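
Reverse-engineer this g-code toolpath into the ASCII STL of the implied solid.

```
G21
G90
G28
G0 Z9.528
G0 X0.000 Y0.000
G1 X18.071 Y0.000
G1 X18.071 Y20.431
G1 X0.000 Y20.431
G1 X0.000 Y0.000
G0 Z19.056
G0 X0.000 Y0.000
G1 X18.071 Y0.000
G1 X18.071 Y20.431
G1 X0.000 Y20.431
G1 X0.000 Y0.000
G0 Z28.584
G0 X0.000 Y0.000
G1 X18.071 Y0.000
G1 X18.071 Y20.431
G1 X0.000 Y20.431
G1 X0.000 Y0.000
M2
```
solid part
  facet normal 0.0000 0.0000 -1.0000
    outer loop
      vertex 18.071 20.431 0.000
      vertex 18.071 0.000 0.000
      vertex 0.000 0.000 0.000
    endloop
  endfacet
  facet normal 0.0000 0.0000 -1.0000
    outer loop
      vertex 0.000 20.431 0.000
      vertex 18.071 20.431 0.000
      vertex 0.000 0.000 0.000
    endloop
  endfacet
  facet normal 0.0000 0.0000 1.0000
    outer loop
      vertex 0.000 0.000 28.584
      vertex 18.071 0.000 28.584
      vertex 18.071 20.431 28.584
    endloop
  endfacet
  facet normal 0.0000 0.0000 1.0000
    outer loop
      vertex 0.000 0.000 28.584
      vertex 18.071 20.431 28.584
      vertex 0.000 20.431 28.584
    endloop
  endfacet
  facet normal 0.0000 -1.0000 0.0000
    outer loop
      vertex 0.000 0.000 0.000
      vertex 18.071 0.000 0.000
      vertex 18.071 0.000 28.584
    endloop
  endfacet
  facet normal 0.0000 -1.0000 0.0000
    outer loop
      vertex 0.000 0.000 0.000
      vertex 18.071 0.000 28.584
      vertex 0.000 0.000 28.584
    endloop
  endfacet
  facet normal 0.0000 1.0000 0.0000
    outer loop
      vertex 18.071 20.431 28.584
      vertex 18.071 20.431 0.000
      vertex 0.000 20.431 0.000
    endloop
  endfacet
  facet normal 0.0000 1.0000 0.0000
    outer loop
      vertex 0.000 20.431 28.584
      vertex 18.071 20.431 28.584
      vertex 0.000 20.431 0.000
    endloop
  endfacet
  facet normal -1.0000 0.0000 0.0000
    outer loop
      vertex 0.000 20.431 28.584
      vertex 0.000 20.431 0.000
      vertex 0.000 0.000 0.000
    endloop
  endfacet
  facet normal -1.0000 0.0000 0.0000
    outer loop
      vertex 0.000 0.000 28.584
      vertex 0.000 20.431 28.584
      vertex 0.000 0.000 0.000
    endloop
  endfacet
  facet normal 1.0000 0.0000 0.0000
    outer loop
      vertex 18.071 0.000 0.000
      vertex 18.071 20.431 0.000
      vertex 18.071 20.431 28.584
    endloop
  endfacet
  facet normal 1.0000 0.0000 0.0000
    outer loop
      vertex 18.071 0.000 0.000
      vertex 18.071 20.431 28.584
      vertex 18.071 0.000 28.584
    endloop
  endfacet
endsolid part

The G0 Z moves step by Δz≈9.528 mm. Every layer's G1 loop is the same polygon, so the solid is a straight extrusion of it from z=0 to z≈28.6. Closing with flat bottom and top caps and triangulating gives 12 facets — a rectangular box, roughly 18.1 × 20.4 mm footprint and 28.6 mm tall.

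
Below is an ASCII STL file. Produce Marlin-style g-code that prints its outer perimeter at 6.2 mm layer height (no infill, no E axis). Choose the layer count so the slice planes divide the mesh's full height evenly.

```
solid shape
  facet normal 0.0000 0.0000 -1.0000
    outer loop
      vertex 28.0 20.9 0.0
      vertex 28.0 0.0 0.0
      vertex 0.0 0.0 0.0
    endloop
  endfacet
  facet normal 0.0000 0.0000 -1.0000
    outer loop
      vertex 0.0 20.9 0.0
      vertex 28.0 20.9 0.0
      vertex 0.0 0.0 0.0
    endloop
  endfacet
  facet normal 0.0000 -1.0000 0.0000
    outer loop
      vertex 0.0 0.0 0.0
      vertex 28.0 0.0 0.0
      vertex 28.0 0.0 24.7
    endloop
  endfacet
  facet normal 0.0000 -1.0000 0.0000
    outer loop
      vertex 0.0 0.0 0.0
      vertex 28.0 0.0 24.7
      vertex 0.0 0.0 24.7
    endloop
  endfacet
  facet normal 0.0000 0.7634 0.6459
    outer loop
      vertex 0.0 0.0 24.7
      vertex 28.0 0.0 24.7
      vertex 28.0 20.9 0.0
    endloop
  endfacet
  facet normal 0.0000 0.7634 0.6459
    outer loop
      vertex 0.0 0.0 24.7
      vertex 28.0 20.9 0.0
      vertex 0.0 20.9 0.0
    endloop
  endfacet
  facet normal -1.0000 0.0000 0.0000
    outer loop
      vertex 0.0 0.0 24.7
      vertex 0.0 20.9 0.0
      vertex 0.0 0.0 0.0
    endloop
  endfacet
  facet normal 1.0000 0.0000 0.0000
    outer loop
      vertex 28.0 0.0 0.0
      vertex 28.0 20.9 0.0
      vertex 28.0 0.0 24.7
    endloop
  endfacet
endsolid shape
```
; perimeter-only toolpath
G21 ; units = mm
G90 ; absolute positioning
G28 ; home
; layer 1
G0 Z6.2
G0 X0.0 Y0.0
G1 X28.0 Y0.0
G1 X28.0 Y15.7
G1 X0.0 Y15.7
G1 X0.0 Y0.0
; layer 2
G0 Z12.3
G0 X0.0 Y0.0
G1 X28.0 Y0.0
G1 X28.0 Y10.4
G1 X0.0 Y10.4
G1 X0.0 Y0.0
; layer 3
G0 Z18.5
G0 X0.0 Y0.0
G1 X28.0 Y0.0
G1 X28.0 Y5.2
G1 X0.0 Y5.2
G1 X0.0 Y0.0
M2 ; end

The solid is a wedge (ramp): 28 × 20.9 mm base, rising to 24.7 mm along the y=0 edge and sloping linearly to z=0 at y=20.9. Slicing at Δz = 6.2 mm — 4 equal slices spanning the solid's height, so layer i sits at z = i·h/4 — gives 3 non-empty perimeters. Each is a 4-segment closed polygon; G0 lifts to the layer z and rapids to the start vertex, then G1 traces the edges. The cross-section shrinks linearly with z (the slice at the apex is degenerate and omitted).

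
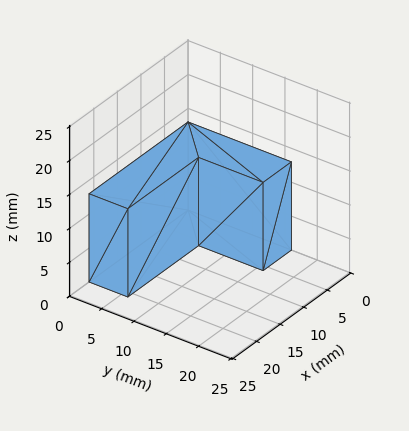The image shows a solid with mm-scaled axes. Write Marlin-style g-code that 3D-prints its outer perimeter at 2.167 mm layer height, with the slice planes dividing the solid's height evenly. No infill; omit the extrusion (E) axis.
Reading the render: the shape is an L-shaped prism: outer 21 × 16 mm, arm thicknesses ≈ 6 mm (horizontal) and 6 mm (vertical), extruded 13 mm in z (dimensions read to the nearest mm from the axis ticks). For the g-code, the solid's height is divided into equal slices at the stated Δz and each level perimeter traced with G1 moves after a G0 lift.

; perimeter-only toolpath
G21 ; units = mm
G90 ; absolute positioning
G28 ; home
; layer 1
G0 Z2.167
G0 X0.000 Y0.000
G1 X21.000 Y0.000
G1 X21.000 Y6.000
G1 X6.000 Y6.000
G1 X6.000 Y16.000
G1 X0.000 Y16.000
G1 X0.000 Y0.000
; layer 2
G0 Z4.333
G0 X0.000 Y0.000
G1 X21.000 Y0.000
G1 X21.000 Y6.000
G1 X6.000 Y6.000
G1 X6.000 Y16.000
G1 X0.000 Y16.000
G1 X0.000 Y0.000
; layer 3
G0 Z6.500
G0 X0.000 Y0.000
G1 X21.000 Y0.000
G1 X21.000 Y6.000
G1 X6.000 Y6.000
G1 X6.000 Y16.000
G1 X0.000 Y16.000
G1 X0.000 Y0.000
; layer 4
G0 Z8.667
G0 X0.000 Y0.000
G1 X21.000 Y0.000
G1 X21.000 Y6.000
G1 X6.000 Y6.000
G1 X6.000 Y16.000
G1 X0.000 Y16.000
G1 X0.000 Y0.000
; layer 5
G0 Z10.833
G0 X0.000 Y0.000
G1 X21.000 Y0.000
G1 X21.000 Y6.000
G1 X6.000 Y6.000
G1 X6.000 Y16.000
G1 X0.000 Y16.000
G1 X0.000 Y0.000
; layer 6
G0 Z13.000
G0 X0.000 Y0.000
G1 X21.000 Y0.000
G1 X21.000 Y6.000
G1 X6.000 Y6.000
G1 X6.000 Y16.000
G1 X0.000 Y16.000
G1 X0.000 Y0.000
M2 ; end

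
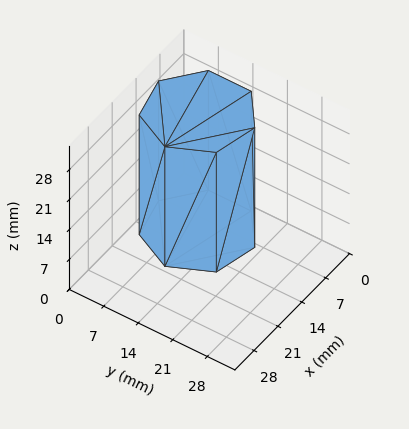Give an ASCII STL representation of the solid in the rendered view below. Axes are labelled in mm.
Reading the render: the shape is a regular 7-sided prism (a cylinder approximated with 7 flat sides), circumscribed radius ≈ 10 mm, height ≈ 28 mm (dimensions read to the nearest mm from the axis ticks). For the STL, each face is triangulated and given an outward normal.

solid part
  facet normal 0.0000 0.0000 -1.0000
    outer loop
      vertex 7.77 19.75 0.00
      vertex 16.23 17.82 0.00
      vertex 20.00 10.00 0.00
    endloop
  endfacet
  facet normal 0.0000 0.0000 -1.0000
    outer loop
      vertex 0.99 14.34 0.00
      vertex 7.77 19.75 0.00
      vertex 20.00 10.00 0.00
    endloop
  endfacet
  facet normal 0.0000 0.0000 -1.0000
    outer loop
      vertex 0.99 5.66 0.00
      vertex 0.99 14.34 0.00
      vertex 20.00 10.00 0.00
    endloop
  endfacet
  facet normal 0.0000 0.0000 -1.0000
    outer loop
      vertex 7.77 0.25 0.00
      vertex 0.99 5.66 0.00
      vertex 20.00 10.00 0.00
    endloop
  endfacet
  facet normal 0.0000 0.0000 -1.0000
    outer loop
      vertex 16.23 2.18 0.00
      vertex 7.77 0.25 0.00
      vertex 20.00 10.00 0.00
    endloop
  endfacet
  facet normal 0.0000 0.0000 1.0000
    outer loop
      vertex 20.00 10.00 28.00
      vertex 16.23 17.82 28.00
      vertex 7.77 19.75 28.00
    endloop
  endfacet
  facet normal 0.0000 0.0000 1.0000
    outer loop
      vertex 20.00 10.00 28.00
      vertex 7.77 19.75 28.00
      vertex 0.99 14.34 28.00
    endloop
  endfacet
  facet normal 0.0000 0.0000 1.0000
    outer loop
      vertex 20.00 10.00 28.00
      vertex 0.99 14.34 28.00
      vertex 0.99 5.66 28.00
    endloop
  endfacet
  facet normal 0.0000 0.0000 1.0000
    outer loop
      vertex 20.00 10.00 28.00
      vertex 0.99 5.66 28.00
      vertex 7.77 0.25 28.00
    endloop
  endfacet
  facet normal 0.0000 0.0000 1.0000
    outer loop
      vertex 20.00 10.00 28.00
      vertex 7.77 0.25 28.00
      vertex 16.23 2.18 28.00
    endloop
  endfacet
  facet normal 0.9008 0.4343 0.0000
    outer loop
      vertex 20.00 10.00 0.00
      vertex 16.23 17.82 0.00
      vertex 16.23 17.82 28.00
    endloop
  endfacet
  facet normal 0.9008 0.4343 0.0000
    outer loop
      vertex 20.00 10.00 0.00
      vertex 16.23 17.82 28.00
      vertex 20.00 10.00 28.00
    endloop
  endfacet
  facet normal 0.2224 0.9750 0.0000
    outer loop
      vertex 16.23 17.82 0.00
      vertex 7.77 19.75 0.00
      vertex 7.77 19.75 28.00
    endloop
  endfacet
  facet normal 0.2224 0.9750 0.0000
    outer loop
      vertex 16.23 17.82 0.00
      vertex 7.77 19.75 28.00
      vertex 16.23 17.82 28.00
    endloop
  endfacet
  facet normal -0.6237 0.7817 0.0000
    outer loop
      vertex 7.77 19.75 0.00
      vertex 0.99 14.34 0.00
      vertex 0.99 14.34 28.00
    endloop
  endfacet
  facet normal -0.6237 0.7817 0.0000
    outer loop
      vertex 7.77 19.75 0.00
      vertex 0.99 14.34 28.00
      vertex 7.77 19.75 28.00
    endloop
  endfacet
  facet normal -1.0000 0.0000 0.0000
    outer loop
      vertex 0.99 14.34 0.00
      vertex 0.99 5.66 0.00
      vertex 0.99 5.66 28.00
    endloop
  endfacet
  facet normal -1.0000 0.0000 0.0000
    outer loop
      vertex 0.99 14.34 0.00
      vertex 0.99 5.66 28.00
      vertex 0.99 14.34 28.00
    endloop
  endfacet
  facet normal -0.6237 -0.7817 0.0000
    outer loop
      vertex 0.99 5.66 0.00
      vertex 7.77 0.25 0.00
      vertex 7.77 0.25 28.00
    endloop
  endfacet
  facet normal -0.6237 -0.7817 0.0000
    outer loop
      vertex 0.99 5.66 0.00
      vertex 7.77 0.25 28.00
      vertex 0.99 5.66 28.00
    endloop
  endfacet
  facet normal 0.2224 -0.9750 0.0000
    outer loop
      vertex 7.77 0.25 0.00
      vertex 16.23 2.18 0.00
      vertex 16.23 2.18 28.00
    endloop
  endfacet
  facet normal 0.2224 -0.9750 0.0000
    outer loop
      vertex 7.77 0.25 0.00
      vertex 16.23 2.18 28.00
      vertex 7.77 0.25 28.00
    endloop
  endfacet
  facet normal 0.9008 -0.4343 0.0000
    outer loop
      vertex 16.23 2.18 0.00
      vertex 20.00 10.00 0.00
      vertex 20.00 10.00 28.00
    endloop
  endfacet
  facet normal 0.9008 -0.4343 0.0000
    outer loop
      vertex 16.23 2.18 0.00
      vertex 20.00 10.00 28.00
      vertex 16.23 2.18 28.00
    endloop
  endfacet
endsolid part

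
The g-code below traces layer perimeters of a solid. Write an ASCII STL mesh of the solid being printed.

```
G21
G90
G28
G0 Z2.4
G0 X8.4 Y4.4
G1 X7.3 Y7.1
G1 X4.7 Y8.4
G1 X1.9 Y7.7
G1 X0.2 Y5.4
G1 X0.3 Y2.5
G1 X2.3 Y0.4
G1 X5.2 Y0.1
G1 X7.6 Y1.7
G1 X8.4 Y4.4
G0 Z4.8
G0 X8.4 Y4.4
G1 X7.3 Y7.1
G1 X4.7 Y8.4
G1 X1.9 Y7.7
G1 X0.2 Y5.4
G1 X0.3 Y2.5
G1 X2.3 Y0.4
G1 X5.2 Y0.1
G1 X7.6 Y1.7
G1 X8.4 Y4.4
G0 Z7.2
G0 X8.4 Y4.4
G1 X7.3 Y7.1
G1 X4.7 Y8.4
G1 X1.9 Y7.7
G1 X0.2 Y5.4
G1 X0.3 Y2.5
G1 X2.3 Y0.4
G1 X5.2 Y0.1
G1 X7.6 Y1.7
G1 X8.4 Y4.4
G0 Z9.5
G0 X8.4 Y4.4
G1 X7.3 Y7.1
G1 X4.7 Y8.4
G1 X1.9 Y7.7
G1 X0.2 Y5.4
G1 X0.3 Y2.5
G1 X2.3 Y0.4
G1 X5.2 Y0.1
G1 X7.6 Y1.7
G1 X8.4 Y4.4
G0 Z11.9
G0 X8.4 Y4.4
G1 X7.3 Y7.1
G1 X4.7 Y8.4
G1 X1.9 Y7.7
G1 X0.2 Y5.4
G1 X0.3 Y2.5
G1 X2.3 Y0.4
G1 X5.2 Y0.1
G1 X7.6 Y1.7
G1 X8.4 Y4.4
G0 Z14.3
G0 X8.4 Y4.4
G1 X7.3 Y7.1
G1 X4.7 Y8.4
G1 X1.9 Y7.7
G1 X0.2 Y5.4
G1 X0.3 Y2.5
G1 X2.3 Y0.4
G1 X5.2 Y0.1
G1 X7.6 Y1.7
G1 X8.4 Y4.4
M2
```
solid part
  facet normal 0.0000 0.0000 -1.0000
    outer loop
      vertex 4.7 8.4 0.0
      vertex 7.3 7.1 0.0
      vertex 8.4 4.4 0.0
    endloop
  endfacet
  facet normal 0.0000 0.0000 -1.0000
    outer loop
      vertex 1.9 7.7 0.0
      vertex 4.7 8.4 0.0
      vertex 8.4 4.4 0.0
    endloop
  endfacet
  facet normal 0.0000 0.0000 -1.0000
    outer loop
      vertex 0.2 5.4 0.0
      vertex 1.9 7.7 0.0
      vertex 8.4 4.4 0.0
    endloop
  endfacet
  facet normal 0.0000 0.0000 -1.0000
    outer loop
      vertex 0.3 2.5 0.0
      vertex 0.2 5.4 0.0
      vertex 8.4 4.4 0.0
    endloop
  endfacet
  facet normal 0.0000 0.0000 -1.0000
    outer loop
      vertex 2.3 0.4 0.0
      vertex 0.3 2.5 0.0
      vertex 8.4 4.4 0.0
    endloop
  endfacet
  facet normal 0.0000 0.0000 -1.0000
    outer loop
      vertex 5.2 0.1 0.0
      vertex 2.3 0.4 0.0
      vertex 8.4 4.4 0.0
    endloop
  endfacet
  facet normal 0.0000 0.0000 -1.0000
    outer loop
      vertex 7.6 1.7 0.0
      vertex 5.2 0.1 0.0
      vertex 8.4 4.4 0.0
    endloop
  endfacet
  facet normal 0.0000 0.0000 1.0000
    outer loop
      vertex 8.4 4.4 14.3
      vertex 7.3 7.1 14.3
      vertex 4.7 8.4 14.3
    endloop
  endfacet
  facet normal 0.0000 0.0000 1.0000
    outer loop
      vertex 8.4 4.4 14.3
      vertex 4.7 8.4 14.3
      vertex 1.9 7.7 14.3
    endloop
  endfacet
  facet normal 0.0000 0.0000 1.0000
    outer loop
      vertex 8.4 4.4 14.3
      vertex 1.9 7.7 14.3
      vertex 0.2 5.4 14.3
    endloop
  endfacet
  facet normal 0.0000 0.0000 1.0000
    outer loop
      vertex 8.4 4.4 14.3
      vertex 0.2 5.4 14.3
      vertex 0.3 2.5 14.3
    endloop
  endfacet
  facet normal 0.0000 0.0000 1.0000
    outer loop
      vertex 8.4 4.4 14.3
      vertex 0.3 2.5 14.3
      vertex 2.3 0.4 14.3
    endloop
  endfacet
  facet normal 0.0000 0.0000 1.0000
    outer loop
      vertex 8.4 4.4 14.3
      vertex 2.3 0.4 14.3
      vertex 5.2 0.1 14.3
    endloop
  endfacet
  facet normal 0.0000 0.0000 1.0000
    outer loop
      vertex 8.4 4.4 14.3
      vertex 5.2 0.1 14.3
      vertex 7.6 1.7 14.3
    endloop
  endfacet
  facet normal 0.9261 0.3773 0.0000
    outer loop
      vertex 8.4 4.4 0.0
      vertex 7.3 7.1 0.0
      vertex 7.3 7.1 14.3
    endloop
  endfacet
  facet normal 0.9261 0.3773 0.0000
    outer loop
      vertex 8.4 4.4 0.0
      vertex 7.3 7.1 14.3
      vertex 8.4 4.4 14.3
    endloop
  endfacet
  facet normal 0.4472 0.8944 0.0000
    outer loop
      vertex 7.3 7.1 0.0
      vertex 4.7 8.4 0.0
      vertex 4.7 8.4 14.3
    endloop
  endfacet
  facet normal 0.4472 0.8944 0.0000
    outer loop
      vertex 7.3 7.1 0.0
      vertex 4.7 8.4 14.3
      vertex 7.3 7.1 14.3
    endloop
  endfacet
  facet normal -0.2425 0.9701 0.0000
    outer loop
      vertex 4.7 8.4 0.0
      vertex 1.9 7.7 0.0
      vertex 1.9 7.7 14.3
    endloop
  endfacet
  facet normal -0.2425 0.9701 0.0000
    outer loop
      vertex 4.7 8.4 0.0
      vertex 1.9 7.7 14.3
      vertex 4.7 8.4 14.3
    endloop
  endfacet
  facet normal -0.8042 0.5944 0.0000
    outer loop
      vertex 1.9 7.7 0.0
      vertex 0.2 5.4 0.0
      vertex 0.2 5.4 14.3
    endloop
  endfacet
  facet normal -0.8042 0.5944 0.0000
    outer loop
      vertex 1.9 7.7 0.0
      vertex 0.2 5.4 14.3
      vertex 1.9 7.7 14.3
    endloop
  endfacet
  facet normal -0.9994 -0.0345 0.0000
    outer loop
      vertex 0.2 5.4 0.0
      vertex 0.3 2.5 0.0
      vertex 0.3 2.5 14.3
    endloop
  endfacet
  facet normal -0.9994 -0.0345 0.0000
    outer loop
      vertex 0.2 5.4 0.0
      vertex 0.3 2.5 14.3
      vertex 0.2 5.4 14.3
    endloop
  endfacet
  facet normal -0.7241 -0.6897 0.0000
    outer loop
      vertex 0.3 2.5 0.0
      vertex 2.3 0.4 0.0
      vertex 2.3 0.4 14.3
    endloop
  endfacet
  facet normal -0.7241 -0.6897 0.0000
    outer loop
      vertex 0.3 2.5 0.0
      vertex 2.3 0.4 14.3
      vertex 0.3 2.5 14.3
    endloop
  endfacet
  facet normal -0.1029 -0.9947 0.0000
    outer loop
      vertex 2.3 0.4 0.0
      vertex 5.2 0.1 0.0
      vertex 5.2 0.1 14.3
    endloop
  endfacet
  facet normal -0.1029 -0.9947 0.0000
    outer loop
      vertex 2.3 0.4 0.0
      vertex 5.2 0.1 14.3
      vertex 2.3 0.4 14.3
    endloop
  endfacet
  facet normal 0.5547 -0.8321 0.0000
    outer loop
      vertex 5.2 0.1 0.0
      vertex 7.6 1.7 0.0
      vertex 7.6 1.7 14.3
    endloop
  endfacet
  facet normal 0.5547 -0.8321 0.0000
    outer loop
      vertex 5.2 0.1 0.0
      vertex 7.6 1.7 14.3
      vertex 5.2 0.1 14.3
    endloop
  endfacet
  facet normal 0.9588 -0.2841 0.0000
    outer loop
      vertex 7.6 1.7 0.0
      vertex 8.4 4.4 0.0
      vertex 8.4 4.4 14.3
    endloop
  endfacet
  facet normal 0.9588 -0.2841 0.0000
    outer loop
      vertex 7.6 1.7 0.0
      vertex 8.4 4.4 14.3
      vertex 7.6 1.7 14.3
    endloop
  endfacet
endsolid part

The G0 Z moves step by Δz≈2.4 mm. Every layer's G1 loop is the same polygon, so the solid is a straight extrusion of it from z=0 to z≈14.3. Closing with flat bottom and top caps and triangulating gives 32 facets — a regular 9-sided prism (a cylinder approximated with 9 flat sides), circumscribed radius ≈ 4.2 mm, height ≈ 14.3 mm.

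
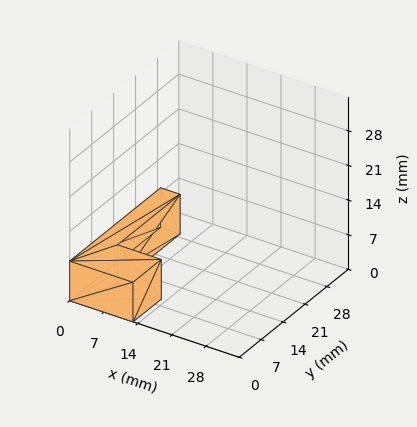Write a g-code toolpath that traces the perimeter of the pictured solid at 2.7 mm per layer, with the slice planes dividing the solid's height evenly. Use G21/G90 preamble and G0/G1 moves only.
Reading the render: the shape is an L-shaped prism: outer 13 × 29 mm, arm thicknesses ≈ 9 mm (horizontal) and 4 mm (vertical), extruded 8 mm in z (dimensions read to the nearest mm from the axis ticks). For the g-code, the solid's height is divided into equal slices at the stated Δz and each level perimeter traced with G1 moves after a G0 lift.

; perimeter-only toolpath
G21 ; units = mm
G90 ; absolute positioning
G28 ; home
; layer 1
G0 Z2.7
G0 X0.0 Y0.0
G1 X13.0 Y0.0
G1 X13.0 Y9.0
G1 X4.0 Y9.0
G1 X4.0 Y29.0
G1 X0.0 Y29.0
G1 X0.0 Y0.0
; layer 2
G0 Z5.3
G0 X0.0 Y0.0
G1 X13.0 Y0.0
G1 X13.0 Y9.0
G1 X4.0 Y9.0
G1 X4.0 Y29.0
G1 X0.0 Y29.0
G1 X0.0 Y0.0
; layer 3
G0 Z8.0
G0 X0.0 Y0.0
G1 X13.0 Y0.0
G1 X13.0 Y9.0
G1 X4.0 Y9.0
G1 X4.0 Y29.0
G1 X0.0 Y29.0
G1 X0.0 Y0.0
M2 ; end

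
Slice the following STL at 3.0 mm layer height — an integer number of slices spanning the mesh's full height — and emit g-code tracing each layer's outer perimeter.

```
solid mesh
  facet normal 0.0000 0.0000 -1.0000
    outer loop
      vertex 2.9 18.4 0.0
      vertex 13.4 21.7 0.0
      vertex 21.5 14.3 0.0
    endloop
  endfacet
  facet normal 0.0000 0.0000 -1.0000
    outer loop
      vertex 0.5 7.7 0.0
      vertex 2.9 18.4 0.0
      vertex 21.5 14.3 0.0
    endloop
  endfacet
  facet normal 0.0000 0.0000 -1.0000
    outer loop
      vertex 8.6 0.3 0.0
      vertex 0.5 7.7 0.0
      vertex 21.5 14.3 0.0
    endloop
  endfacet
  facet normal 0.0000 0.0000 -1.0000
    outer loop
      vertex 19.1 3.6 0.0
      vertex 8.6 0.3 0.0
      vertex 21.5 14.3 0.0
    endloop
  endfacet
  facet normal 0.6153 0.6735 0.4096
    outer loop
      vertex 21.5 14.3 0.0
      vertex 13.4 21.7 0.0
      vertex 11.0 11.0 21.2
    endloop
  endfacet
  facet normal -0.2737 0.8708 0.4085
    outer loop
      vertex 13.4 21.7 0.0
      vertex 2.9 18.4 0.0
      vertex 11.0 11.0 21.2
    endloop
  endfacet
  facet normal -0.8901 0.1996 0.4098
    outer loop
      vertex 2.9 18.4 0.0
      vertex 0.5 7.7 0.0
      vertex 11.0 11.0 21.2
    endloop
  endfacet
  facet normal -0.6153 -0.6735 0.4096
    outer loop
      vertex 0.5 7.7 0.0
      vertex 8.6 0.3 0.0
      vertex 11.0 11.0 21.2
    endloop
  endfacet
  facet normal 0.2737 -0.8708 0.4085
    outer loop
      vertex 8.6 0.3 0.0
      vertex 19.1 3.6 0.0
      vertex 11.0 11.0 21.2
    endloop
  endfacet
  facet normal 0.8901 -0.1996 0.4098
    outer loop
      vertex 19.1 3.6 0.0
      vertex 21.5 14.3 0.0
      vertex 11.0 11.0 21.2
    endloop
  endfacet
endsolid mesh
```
; perimeter-only toolpath
G21 ; units = mm
G90 ; absolute positioning
G28 ; home
; layer 1
G0 Z3.0
G0 X20.0 Y13.8
G1 X13.1 Y20.2
G1 X4.1 Y17.3
G1 X2.0 Y8.2
G1 X8.9 Y1.8
G1 X17.9 Y4.7
G1 X20.0 Y13.8
; layer 2
G0 Z6.1
G0 X18.5 Y13.4
G1 X12.7 Y18.6
G1 X5.2 Y16.3
G1 X3.5 Y8.6
G1 X9.3 Y3.4
G1 X16.8 Y5.7
G1 X18.5 Y13.4
; layer 3
G0 Z9.1
G0 X17.0 Y12.9
G1 X12.4 Y17.1
G1 X6.4 Y15.2
G1 X5.0 Y9.1
G1 X9.6 Y4.9
G1 X15.6 Y6.8
G1 X17.0 Y12.9
; layer 4
G0 Z12.1
G0 X15.5 Y12.4
G1 X12.0 Y15.6
G1 X7.5 Y14.2
G1 X6.5 Y9.6
G1 X10.0 Y6.4
G1 X14.5 Y7.8
G1 X15.5 Y12.4
; layer 5
G0 Z15.1
G0 X14.0 Y11.9
G1 X11.7 Y14.1
G1 X8.7 Y13.1
G1 X8.0 Y10.1
G1 X10.3 Y7.9
G1 X13.3 Y8.9
G1 X14.0 Y11.9
; layer 6
G0 Z18.2
G0 X12.5 Y11.5
G1 X11.3 Y12.5
G1 X9.8 Y12.1
G1 X9.5 Y10.5
G1 X10.7 Y9.5
G1 X12.2 Y9.9
G1 X12.5 Y11.5
M2 ; end

The solid is a regular 6-sided pyramid, base circumscribed radius ≈ 11 mm, apex at z ≈ 21.2 mm. Slicing at Δz = 3.0 mm — 7 equal slices spanning the solid's height, so layer i sits at z = i·h/7 — gives 6 non-empty perimeters. Each is a 6-segment closed polygon; G0 lifts to the layer z and rapids to the start vertex, then G1 traces the edges. The cross-section shrinks linearly with z (the slice at the apex is degenerate and omitted).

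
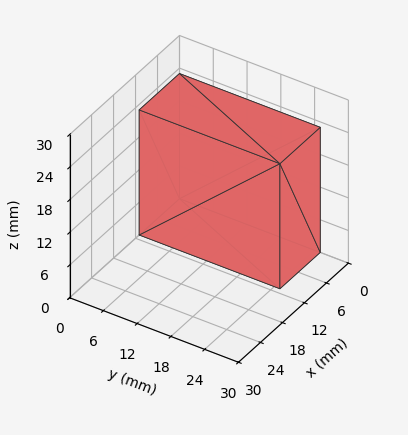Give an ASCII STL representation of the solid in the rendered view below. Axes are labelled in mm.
Reading the render: the shape is a rectangular box, roughly 11 × 25 mm footprint and 23 mm tall (dimensions read to the nearest mm from the axis ticks). For the STL, each face is triangulated and given an outward normal.

solid part
  facet normal 0.0000 0.0000 -1.0000
    outer loop
      vertex 11.00 25.00 0.00
      vertex 11.00 0.00 0.00
      vertex 0.00 0.00 0.00
    endloop
  endfacet
  facet normal 0.0000 0.0000 -1.0000
    outer loop
      vertex 0.00 25.00 0.00
      vertex 11.00 25.00 0.00
      vertex 0.00 0.00 0.00
    endloop
  endfacet
  facet normal 0.0000 0.0000 1.0000
    outer loop
      vertex 0.00 0.00 23.00
      vertex 11.00 0.00 23.00
      vertex 11.00 25.00 23.00
    endloop
  endfacet
  facet normal 0.0000 0.0000 1.0000
    outer loop
      vertex 0.00 0.00 23.00
      vertex 11.00 25.00 23.00
      vertex 0.00 25.00 23.00
    endloop
  endfacet
  facet normal 0.0000 -1.0000 0.0000
    outer loop
      vertex 0.00 0.00 0.00
      vertex 11.00 0.00 0.00
      vertex 11.00 0.00 23.00
    endloop
  endfacet
  facet normal 0.0000 -1.0000 0.0000
    outer loop
      vertex 0.00 0.00 0.00
      vertex 11.00 0.00 23.00
      vertex 0.00 0.00 23.00
    endloop
  endfacet
  facet normal 0.0000 1.0000 0.0000
    outer loop
      vertex 11.00 25.00 23.00
      vertex 11.00 25.00 0.00
      vertex 0.00 25.00 0.00
    endloop
  endfacet
  facet normal 0.0000 1.0000 0.0000
    outer loop
      vertex 0.00 25.00 23.00
      vertex 11.00 25.00 23.00
      vertex 0.00 25.00 0.00
    endloop
  endfacet
  facet normal -1.0000 0.0000 0.0000
    outer loop
      vertex 0.00 25.00 23.00
      vertex 0.00 25.00 0.00
      vertex 0.00 0.00 0.00
    endloop
  endfacet
  facet normal -1.0000 0.0000 0.0000
    outer loop
      vertex 0.00 0.00 23.00
      vertex 0.00 25.00 23.00
      vertex 0.00 0.00 0.00
    endloop
  endfacet
  facet normal 1.0000 0.0000 0.0000
    outer loop
      vertex 11.00 0.00 0.00
      vertex 11.00 25.00 0.00
      vertex 11.00 25.00 23.00
    endloop
  endfacet
  facet normal 1.0000 0.0000 0.0000
    outer loop
      vertex 11.00 0.00 0.00
      vertex 11.00 25.00 23.00
      vertex 11.00 0.00 23.00
    endloop
  endfacet
endsolid part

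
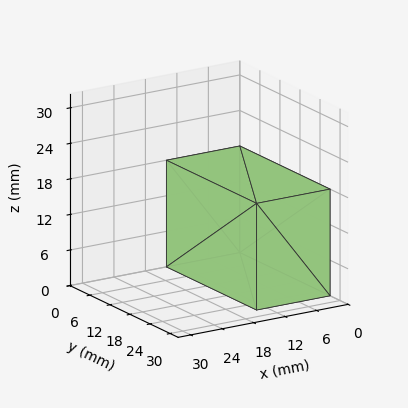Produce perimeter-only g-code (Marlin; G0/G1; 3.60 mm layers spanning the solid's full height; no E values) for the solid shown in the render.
Reading the render: the shape is a rectangular box, roughly 14 × 27 mm footprint and 18 mm tall (dimensions read to the nearest mm from the axis ticks). For the g-code, the solid's height is divided into equal slices at the stated Δz and each level perimeter traced with G1 moves after a G0 lift.

; perimeter-only toolpath
G21 ; units = mm
G90 ; absolute positioning
G28 ; home
; layer 1
G0 Z3.60
G0 X0.00 Y0.00
G1 X14.00 Y0.00
G1 X14.00 Y27.00
G1 X0.00 Y27.00
G1 X0.00 Y0.00
; layer 2
G0 Z7.20
G0 X0.00 Y0.00
G1 X14.00 Y0.00
G1 X14.00 Y27.00
G1 X0.00 Y27.00
G1 X0.00 Y0.00
; layer 3
G0 Z10.80
G0 X0.00 Y0.00
G1 X14.00 Y0.00
G1 X14.00 Y27.00
G1 X0.00 Y27.00
G1 X0.00 Y0.00
; layer 4
G0 Z14.40
G0 X0.00 Y0.00
G1 X14.00 Y0.00
G1 X14.00 Y27.00
G1 X0.00 Y27.00
G1 X0.00 Y0.00
; layer 5
G0 Z18.00
G0 X0.00 Y0.00
G1 X14.00 Y0.00
G1 X14.00 Y27.00
G1 X0.00 Y27.00
G1 X0.00 Y0.00
M2 ; end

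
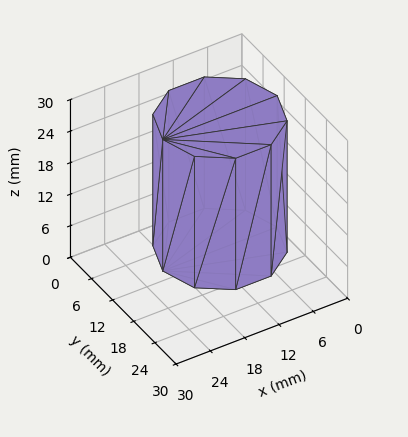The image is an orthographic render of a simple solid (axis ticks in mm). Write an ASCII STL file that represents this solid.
Reading the render: the shape is a regular 10-sided prism (a cylinder approximated with 10 flat sides), circumscribed radius ≈ 10 mm, height ≈ 25 mm (dimensions read to the nearest mm from the axis ticks). For the STL, each face is triangulated and given an outward normal.

solid part
  facet normal 0.0000 0.0000 -1.0000
    outer loop
      vertex 13.1 19.5 0.0
      vertex 18.1 15.9 0.0
      vertex 20.0 10.0 0.0
    endloop
  endfacet
  facet normal 0.0000 0.0000 -1.0000
    outer loop
      vertex 6.9 19.5 0.0
      vertex 13.1 19.5 0.0
      vertex 20.0 10.0 0.0
    endloop
  endfacet
  facet normal 0.0000 0.0000 -1.0000
    outer loop
      vertex 1.9 15.9 0.0
      vertex 6.9 19.5 0.0
      vertex 20.0 10.0 0.0
    endloop
  endfacet
  facet normal 0.0000 0.0000 -1.0000
    outer loop
      vertex 0.0 10.0 0.0
      vertex 1.9 15.9 0.0
      vertex 20.0 10.0 0.0
    endloop
  endfacet
  facet normal 0.0000 0.0000 -1.0000
    outer loop
      vertex 1.9 4.1 0.0
      vertex 0.0 10.0 0.0
      vertex 20.0 10.0 0.0
    endloop
  endfacet
  facet normal 0.0000 0.0000 -1.0000
    outer loop
      vertex 6.9 0.5 0.0
      vertex 1.9 4.1 0.0
      vertex 20.0 10.0 0.0
    endloop
  endfacet
  facet normal 0.0000 0.0000 -1.0000
    outer loop
      vertex 13.1 0.5 0.0
      vertex 6.9 0.5 0.0
      vertex 20.0 10.0 0.0
    endloop
  endfacet
  facet normal 0.0000 0.0000 -1.0000
    outer loop
      vertex 18.1 4.1 0.0
      vertex 13.1 0.5 0.0
      vertex 20.0 10.0 0.0
    endloop
  endfacet
  facet normal 0.0000 0.0000 1.0000
    outer loop
      vertex 20.0 10.0 25.0
      vertex 18.1 15.9 25.0
      vertex 13.1 19.5 25.0
    endloop
  endfacet
  facet normal 0.0000 0.0000 1.0000
    outer loop
      vertex 20.0 10.0 25.0
      vertex 13.1 19.5 25.0
      vertex 6.9 19.5 25.0
    endloop
  endfacet
  facet normal 0.0000 0.0000 1.0000
    outer loop
      vertex 20.0 10.0 25.0
      vertex 6.9 19.5 25.0
      vertex 1.9 15.9 25.0
    endloop
  endfacet
  facet normal 0.0000 0.0000 1.0000
    outer loop
      vertex 20.0 10.0 25.0
      vertex 1.9 15.9 25.0
      vertex 0.0 10.0 25.0
    endloop
  endfacet
  facet normal 0.0000 0.0000 1.0000
    outer loop
      vertex 20.0 10.0 25.0
      vertex 0.0 10.0 25.0
      vertex 1.9 4.1 25.0
    endloop
  endfacet
  facet normal 0.0000 0.0000 1.0000
    outer loop
      vertex 20.0 10.0 25.0
      vertex 1.9 4.1 25.0
      vertex 6.9 0.5 25.0
    endloop
  endfacet
  facet normal 0.0000 0.0000 1.0000
    outer loop
      vertex 20.0 10.0 25.0
      vertex 6.9 0.5 25.0
      vertex 13.1 0.5 25.0
    endloop
  endfacet
  facet normal 0.0000 0.0000 1.0000
    outer loop
      vertex 20.0 10.0 25.0
      vertex 13.1 0.5 25.0
      vertex 18.1 4.1 25.0
    endloop
  endfacet
  facet normal 0.9519 0.3065 0.0000
    outer loop
      vertex 20.0 10.0 0.0
      vertex 18.1 15.9 0.0
      vertex 18.1 15.9 25.0
    endloop
  endfacet
  facet normal 0.9519 0.3065 0.0000
    outer loop
      vertex 20.0 10.0 0.0
      vertex 18.1 15.9 25.0
      vertex 20.0 10.0 25.0
    endloop
  endfacet
  facet normal 0.5843 0.8115 0.0000
    outer loop
      vertex 18.1 15.9 0.0
      vertex 13.1 19.5 0.0
      vertex 13.1 19.5 25.0
    endloop
  endfacet
  facet normal 0.5843 0.8115 0.0000
    outer loop
      vertex 18.1 15.9 0.0
      vertex 13.1 19.5 25.0
      vertex 18.1 15.9 25.0
    endloop
  endfacet
  facet normal 0.0000 1.0000 0.0000
    outer loop
      vertex 13.1 19.5 0.0
      vertex 6.9 19.5 0.0
      vertex 6.9 19.5 25.0
    endloop
  endfacet
  facet normal 0.0000 1.0000 0.0000
    outer loop
      vertex 13.1 19.5 0.0
      vertex 6.9 19.5 25.0
      vertex 13.1 19.5 25.0
    endloop
  endfacet
  facet normal -0.5843 0.8115 0.0000
    outer loop
      vertex 6.9 19.5 0.0
      vertex 1.9 15.9 0.0
      vertex 1.9 15.9 25.0
    endloop
  endfacet
  facet normal -0.5843 0.8115 0.0000
    outer loop
      vertex 6.9 19.5 0.0
      vertex 1.9 15.9 25.0
      vertex 6.9 19.5 25.0
    endloop
  endfacet
  facet normal -0.9519 0.3065 0.0000
    outer loop
      vertex 1.9 15.9 0.0
      vertex 0.0 10.0 0.0
      vertex 0.0 10.0 25.0
    endloop
  endfacet
  facet normal -0.9519 0.3065 0.0000
    outer loop
      vertex 1.9 15.9 0.0
      vertex 0.0 10.0 25.0
      vertex 1.9 15.9 25.0
    endloop
  endfacet
  facet normal -0.9519 -0.3065 0.0000
    outer loop
      vertex 0.0 10.0 0.0
      vertex 1.9 4.1 0.0
      vertex 1.9 4.1 25.0
    endloop
  endfacet
  facet normal -0.9519 -0.3065 0.0000
    outer loop
      vertex 0.0 10.0 0.0
      vertex 1.9 4.1 25.0
      vertex 0.0 10.0 25.0
    endloop
  endfacet
  facet normal -0.5843 -0.8115 0.0000
    outer loop
      vertex 1.9 4.1 0.0
      vertex 6.9 0.5 0.0
      vertex 6.9 0.5 25.0
    endloop
  endfacet
  facet normal -0.5843 -0.8115 0.0000
    outer loop
      vertex 1.9 4.1 0.0
      vertex 6.9 0.5 25.0
      vertex 1.9 4.1 25.0
    endloop
  endfacet
  facet normal 0.0000 -1.0000 0.0000
    outer loop
      vertex 6.9 0.5 0.0
      vertex 13.1 0.5 0.0
      vertex 13.1 0.5 25.0
    endloop
  endfacet
  facet normal 0.0000 -1.0000 0.0000
    outer loop
      vertex 6.9 0.5 0.0
      vertex 13.1 0.5 25.0
      vertex 6.9 0.5 25.0
    endloop
  endfacet
  facet normal 0.5843 -0.8115 0.0000
    outer loop
      vertex 13.1 0.5 0.0
      vertex 18.1 4.1 0.0
      vertex 18.1 4.1 25.0
    endloop
  endfacet
  facet normal 0.5843 -0.8115 0.0000
    outer loop
      vertex 13.1 0.5 0.0
      vertex 18.1 4.1 25.0
      vertex 13.1 0.5 25.0
    endloop
  endfacet
  facet normal 0.9519 -0.3065 0.0000
    outer loop
      vertex 18.1 4.1 0.0
      vertex 20.0 10.0 0.0
      vertex 20.0 10.0 25.0
    endloop
  endfacet
  facet normal 0.9519 -0.3065 0.0000
    outer loop
      vertex 18.1 4.1 0.0
      vertex 20.0 10.0 25.0
      vertex 18.1 4.1 25.0
    endloop
  endfacet
endsolid part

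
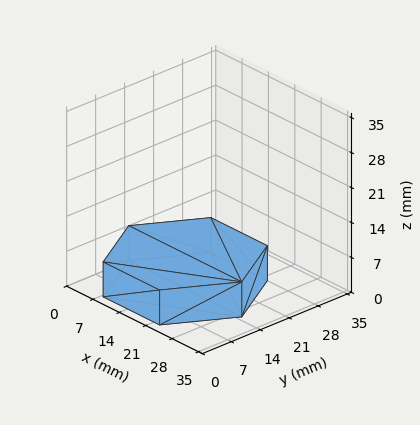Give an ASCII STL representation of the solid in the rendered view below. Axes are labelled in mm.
Reading the render: the shape is a regular 6-sided prism (a cylinder approximated with 6 flat sides), circumscribed radius ≈ 15 mm, height ≈ 7 mm (dimensions read to the nearest mm from the axis ticks). For the STL, each face is triangulated and given an outward normal.

solid part
  facet normal 0.0000 0.0000 -1.0000
    outer loop
      vertex 7.5 28.0 0.0
      vertex 22.5 28.0 0.0
      vertex 30.0 15.0 0.0
    endloop
  endfacet
  facet normal 0.0000 0.0000 -1.0000
    outer loop
      vertex 0.0 15.0 0.0
      vertex 7.5 28.0 0.0
      vertex 30.0 15.0 0.0
    endloop
  endfacet
  facet normal 0.0000 0.0000 -1.0000
    outer loop
      vertex 7.5 2.0 0.0
      vertex 0.0 15.0 0.0
      vertex 30.0 15.0 0.0
    endloop
  endfacet
  facet normal 0.0000 0.0000 -1.0000
    outer loop
      vertex 22.5 2.0 0.0
      vertex 7.5 2.0 0.0
      vertex 30.0 15.0 0.0
    endloop
  endfacet
  facet normal 0.0000 0.0000 1.0000
    outer loop
      vertex 30.0 15.0 7.0
      vertex 22.5 28.0 7.0
      vertex 7.5 28.0 7.0
    endloop
  endfacet
  facet normal 0.0000 0.0000 1.0000
    outer loop
      vertex 30.0 15.0 7.0
      vertex 7.5 28.0 7.0
      vertex 0.0 15.0 7.0
    endloop
  endfacet
  facet normal 0.0000 0.0000 1.0000
    outer loop
      vertex 30.0 15.0 7.0
      vertex 0.0 15.0 7.0
      vertex 7.5 2.0 7.0
    endloop
  endfacet
  facet normal 0.0000 0.0000 1.0000
    outer loop
      vertex 30.0 15.0 7.0
      vertex 7.5 2.0 7.0
      vertex 22.5 2.0 7.0
    endloop
  endfacet
  facet normal 0.8662 0.4997 0.0000
    outer loop
      vertex 30.0 15.0 0.0
      vertex 22.5 28.0 0.0
      vertex 22.5 28.0 7.0
    endloop
  endfacet
  facet normal 0.8662 0.4997 0.0000
    outer loop
      vertex 30.0 15.0 0.0
      vertex 22.5 28.0 7.0
      vertex 30.0 15.0 7.0
    endloop
  endfacet
  facet normal 0.0000 1.0000 0.0000
    outer loop
      vertex 22.5 28.0 0.0
      vertex 7.5 28.0 0.0
      vertex 7.5 28.0 7.0
    endloop
  endfacet
  facet normal 0.0000 1.0000 0.0000
    outer loop
      vertex 22.5 28.0 0.0
      vertex 7.5 28.0 7.0
      vertex 22.5 28.0 7.0
    endloop
  endfacet
  facet normal -0.8662 0.4997 0.0000
    outer loop
      vertex 7.5 28.0 0.0
      vertex 0.0 15.0 0.0
      vertex 0.0 15.0 7.0
    endloop
  endfacet
  facet normal -0.8662 0.4997 0.0000
    outer loop
      vertex 7.5 28.0 0.0
      vertex 0.0 15.0 7.0
      vertex 7.5 28.0 7.0
    endloop
  endfacet
  facet normal -0.8662 -0.4997 0.0000
    outer loop
      vertex 0.0 15.0 0.0
      vertex 7.5 2.0 0.0
      vertex 7.5 2.0 7.0
    endloop
  endfacet
  facet normal -0.8662 -0.4997 0.0000
    outer loop
      vertex 0.0 15.0 0.0
      vertex 7.5 2.0 7.0
      vertex 0.0 15.0 7.0
    endloop
  endfacet
  facet normal 0.0000 -1.0000 0.0000
    outer loop
      vertex 7.5 2.0 0.0
      vertex 22.5 2.0 0.0
      vertex 22.5 2.0 7.0
    endloop
  endfacet
  facet normal 0.0000 -1.0000 0.0000
    outer loop
      vertex 7.5 2.0 0.0
      vertex 22.5 2.0 7.0
      vertex 7.5 2.0 7.0
    endloop
  endfacet
  facet normal 0.8662 -0.4997 0.0000
    outer loop
      vertex 22.5 2.0 0.0
      vertex 30.0 15.0 0.0
      vertex 30.0 15.0 7.0
    endloop
  endfacet
  facet normal 0.8662 -0.4997 0.0000
    outer loop
      vertex 22.5 2.0 0.0
      vertex 30.0 15.0 7.0
      vertex 22.5 2.0 7.0
    endloop
  endfacet
endsolid part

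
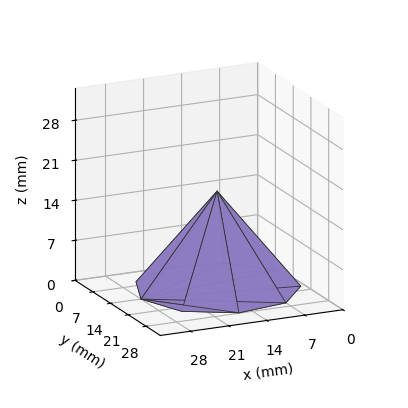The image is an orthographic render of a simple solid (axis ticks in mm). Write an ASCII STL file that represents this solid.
Reading the render: the shape is a regular 9-sided pyramid, base circumscribed radius ≈ 14 mm, apex at z ≈ 17 mm (dimensions read to the nearest mm from the axis ticks). For the STL, each face is triangulated and given an outward normal.

solid part
  facet normal 0.0000 0.0000 -1.0000
    outer loop
      vertex 16.43 27.79 0.00
      vertex 24.72 23.00 0.00
      vertex 28.00 14.00 0.00
    endloop
  endfacet
  facet normal 0.0000 0.0000 -1.0000
    outer loop
      vertex 7.00 26.12 0.00
      vertex 16.43 27.79 0.00
      vertex 28.00 14.00 0.00
    endloop
  endfacet
  facet normal 0.0000 0.0000 -1.0000
    outer loop
      vertex 0.84 18.79 0.00
      vertex 7.00 26.12 0.00
      vertex 28.00 14.00 0.00
    endloop
  endfacet
  facet normal 0.0000 0.0000 -1.0000
    outer loop
      vertex 0.84 9.21 0.00
      vertex 0.84 18.79 0.00
      vertex 28.00 14.00 0.00
    endloop
  endfacet
  facet normal 0.0000 0.0000 -1.0000
    outer loop
      vertex 7.00 1.88 0.00
      vertex 0.84 9.21 0.00
      vertex 28.00 14.00 0.00
    endloop
  endfacet
  facet normal 0.0000 0.0000 -1.0000
    outer loop
      vertex 16.43 0.21 0.00
      vertex 7.00 1.88 0.00
      vertex 28.00 14.00 0.00
    endloop
  endfacet
  facet normal 0.0000 0.0000 -1.0000
    outer loop
      vertex 24.72 5.00 0.00
      vertex 16.43 0.21 0.00
      vertex 28.00 14.00 0.00
    endloop
  endfacet
  facet normal 0.7431 0.2708 0.6120
    outer loop
      vertex 28.00 14.00 0.00
      vertex 24.72 23.00 0.00
      vertex 14.00 14.00 17.00
    endloop
  endfacet
  facet normal 0.3957 0.6848 0.6120
    outer loop
      vertex 24.72 23.00 0.00
      vertex 16.43 27.79 0.00
      vertex 14.00 14.00 17.00
    endloop
  endfacet
  facet normal -0.1379 0.7787 0.6120
    outer loop
      vertex 16.43 27.79 0.00
      vertex 7.00 26.12 0.00
      vertex 14.00 14.00 17.00
    endloop
  endfacet
  facet normal -0.6054 0.5088 0.6120
    outer loop
      vertex 7.00 26.12 0.00
      vertex 0.84 18.79 0.00
      vertex 14.00 14.00 17.00
    endloop
  endfacet
  facet normal -0.7908 0.0000 0.6121
    outer loop
      vertex 0.84 18.79 0.00
      vertex 0.84 9.21 0.00
      vertex 14.00 14.00 17.00
    endloop
  endfacet
  facet normal -0.6054 -0.5088 0.6120
    outer loop
      vertex 0.84 9.21 0.00
      vertex 7.00 1.88 0.00
      vertex 14.00 14.00 17.00
    endloop
  endfacet
  facet normal -0.1379 -0.7787 0.6120
    outer loop
      vertex 7.00 1.88 0.00
      vertex 16.43 0.21 0.00
      vertex 14.00 14.00 17.00
    endloop
  endfacet
  facet normal 0.3957 -0.6848 0.6120
    outer loop
      vertex 16.43 0.21 0.00
      vertex 24.72 5.00 0.00
      vertex 14.00 14.00 17.00
    endloop
  endfacet
  facet normal 0.7431 -0.2708 0.6120
    outer loop
      vertex 24.72 5.00 0.00
      vertex 28.00 14.00 0.00
      vertex 14.00 14.00 17.00
    endloop
  endfacet
endsolid part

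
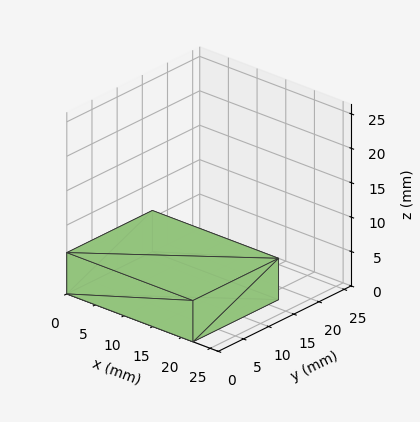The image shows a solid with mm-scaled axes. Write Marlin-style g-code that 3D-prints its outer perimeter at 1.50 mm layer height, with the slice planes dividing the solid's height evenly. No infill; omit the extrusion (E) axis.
Reading the render: the shape is a rectangular box, roughly 22 × 17 mm footprint and 6 mm tall (dimensions read to the nearest mm from the axis ticks). For the g-code, the solid's height is divided into equal slices at the stated Δz and each level perimeter traced with G1 moves after a G0 lift.

; perimeter-only toolpath
G21 ; units = mm
G90 ; absolute positioning
G28 ; home
; layer 1
G0 Z1.50
G0 X0.00 Y0.00
G1 X22.00 Y0.00
G1 X22.00 Y17.00
G1 X0.00 Y17.00
G1 X0.00 Y0.00
; layer 2
G0 Z3.00
G0 X0.00 Y0.00
G1 X22.00 Y0.00
G1 X22.00 Y17.00
G1 X0.00 Y17.00
G1 X0.00 Y0.00
; layer 3
G0 Z4.50
G0 X0.00 Y0.00
G1 X22.00 Y0.00
G1 X22.00 Y17.00
G1 X0.00 Y17.00
G1 X0.00 Y0.00
; layer 4
G0 Z6.00
G0 X0.00 Y0.00
G1 X22.00 Y0.00
G1 X22.00 Y17.00
G1 X0.00 Y17.00
G1 X0.00 Y0.00
M2 ; end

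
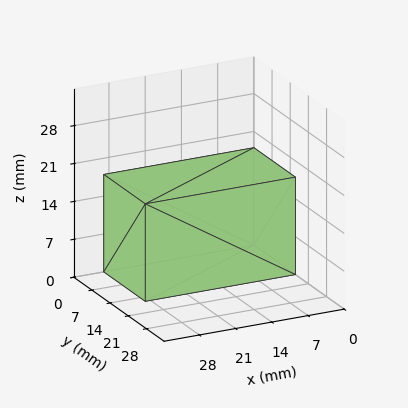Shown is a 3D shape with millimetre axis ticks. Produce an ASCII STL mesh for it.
Reading the render: the shape is a rectangular box, roughly 29 × 16 mm footprint and 18 mm tall (dimensions read to the nearest mm from the axis ticks). For the STL, each face is triangulated and given an outward normal.

solid part
  facet normal 0.0000 0.0000 -1.0000
    outer loop
      vertex 29.00 16.00 0.00
      vertex 29.00 0.00 0.00
      vertex 0.00 0.00 0.00
    endloop
  endfacet
  facet normal 0.0000 0.0000 -1.0000
    outer loop
      vertex 0.00 16.00 0.00
      vertex 29.00 16.00 0.00
      vertex 0.00 0.00 0.00
    endloop
  endfacet
  facet normal 0.0000 0.0000 1.0000
    outer loop
      vertex 0.00 0.00 18.00
      vertex 29.00 0.00 18.00
      vertex 29.00 16.00 18.00
    endloop
  endfacet
  facet normal 0.0000 0.0000 1.0000
    outer loop
      vertex 0.00 0.00 18.00
      vertex 29.00 16.00 18.00
      vertex 0.00 16.00 18.00
    endloop
  endfacet
  facet normal 0.0000 -1.0000 0.0000
    outer loop
      vertex 0.00 0.00 0.00
      vertex 29.00 0.00 0.00
      vertex 29.00 0.00 18.00
    endloop
  endfacet
  facet normal 0.0000 -1.0000 0.0000
    outer loop
      vertex 0.00 0.00 0.00
      vertex 29.00 0.00 18.00
      vertex 0.00 0.00 18.00
    endloop
  endfacet
  facet normal 0.0000 1.0000 0.0000
    outer loop
      vertex 29.00 16.00 18.00
      vertex 29.00 16.00 0.00
      vertex 0.00 16.00 0.00
    endloop
  endfacet
  facet normal 0.0000 1.0000 0.0000
    outer loop
      vertex 0.00 16.00 18.00
      vertex 29.00 16.00 18.00
      vertex 0.00 16.00 0.00
    endloop
  endfacet
  facet normal -1.0000 0.0000 0.0000
    outer loop
      vertex 0.00 16.00 18.00
      vertex 0.00 16.00 0.00
      vertex 0.00 0.00 0.00
    endloop
  endfacet
  facet normal -1.0000 0.0000 0.0000
    outer loop
      vertex 0.00 0.00 18.00
      vertex 0.00 16.00 18.00
      vertex 0.00 0.00 0.00
    endloop
  endfacet
  facet normal 1.0000 0.0000 0.0000
    outer loop
      vertex 29.00 0.00 0.00
      vertex 29.00 16.00 0.00
      vertex 29.00 16.00 18.00
    endloop
  endfacet
  facet normal 1.0000 0.0000 0.0000
    outer loop
      vertex 29.00 0.00 0.00
      vertex 29.00 16.00 18.00
      vertex 29.00 0.00 18.00
    endloop
  endfacet
endsolid part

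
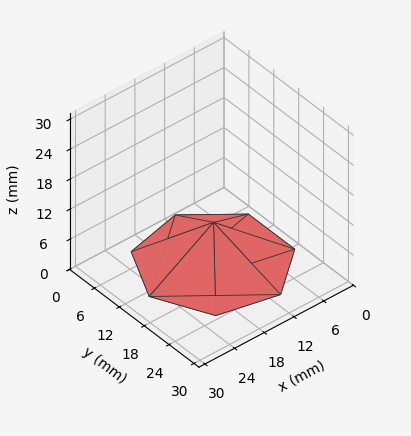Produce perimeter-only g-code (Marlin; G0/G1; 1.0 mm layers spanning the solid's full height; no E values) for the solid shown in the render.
Reading the render: the shape is a regular 7-sided pyramid, base circumscribed radius ≈ 13 mm, apex at z ≈ 8 mm (dimensions read to the nearest mm from the axis ticks). For the g-code, the solid's height is divided into equal slices at the stated Δz and each level perimeter traced with G1 moves after a G0 lift.

; perimeter-only toolpath
G21 ; units = mm
G90 ; absolute positioning
G28 ; home
; layer 1
G0 Z1.0
G0 X24.4 Y13.0
G1 X20.1 Y21.9
G1 X10.5 Y24.1
G1 X2.8 Y17.9
G1 X2.8 Y8.1
G1 X10.5 Y1.9
G1 X20.1 Y4.1
G1 X24.4 Y13.0
; layer 2
G0 Z2.0
G0 X22.8 Y13.0
G1 X19.1 Y20.6
G1 X10.8 Y22.5
G1 X4.2 Y17.2
G1 X4.2 Y8.8
G1 X10.8 Y3.5
G1 X19.1 Y5.3
G1 X22.8 Y13.0
; layer 3
G0 Z3.0
G0 X21.1 Y13.0
G1 X18.1 Y19.4
G1 X11.2 Y20.9
G1 X5.7 Y16.5
G1 X5.7 Y9.5
G1 X11.2 Y5.1
G1 X18.1 Y6.6
G1 X21.1 Y13.0
; layer 4
G0 Z4.0
G0 X19.5 Y13.0
G1 X17.1 Y18.1
G1 X11.6 Y19.4
G1 X7.2 Y15.8
G1 X7.2 Y10.2
G1 X11.6 Y6.7
G1 X17.1 Y7.9
G1 X19.5 Y13.0
; layer 5
G0 Z5.0
G0 X17.9 Y13.0
G1 X16.0 Y16.8
G1 X11.9 Y17.8
G1 X8.6 Y15.1
G1 X8.6 Y10.9
G1 X11.9 Y8.2
G1 X16.0 Y9.2
G1 X17.9 Y13.0
; layer 6
G0 Z6.0
G0 X16.2 Y13.0
G1 X15.0 Y15.6
G1 X12.3 Y16.2
G1 X10.1 Y14.4
G1 X10.1 Y11.6
G1 X12.3 Y9.8
G1 X15.0 Y10.4
G1 X16.2 Y13.0
; layer 7
G0 Z7.0
G0 X14.6 Y13.0
G1 X14.0 Y14.3
G1 X12.6 Y14.6
G1 X11.5 Y13.7
G1 X11.5 Y12.3
G1 X12.6 Y11.4
G1 X14.0 Y11.7
G1 X14.6 Y13.0
M2 ; end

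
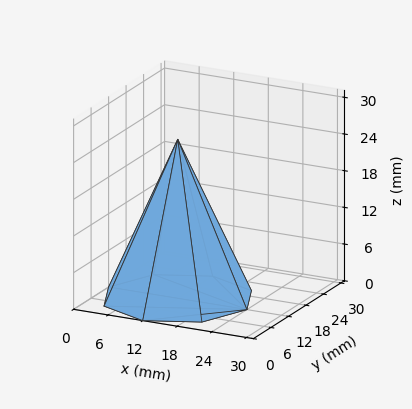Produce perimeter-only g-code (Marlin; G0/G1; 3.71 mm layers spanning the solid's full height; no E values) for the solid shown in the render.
Reading the render: the shape is a regular 8-sided pyramid, base circumscribed radius ≈ 12 mm, apex at z ≈ 26 mm (dimensions read to the nearest mm from the axis ticks). For the g-code, the solid's height is divided into equal slices at the stated Δz and each level perimeter traced with G1 moves after a G0 lift.

; perimeter-only toolpath
G21 ; units = mm
G90 ; absolute positioning
G28 ; home
; layer 1
G0 Z3.71
G0 X22.29 Y12.00
G1 X19.28 Y19.28
G1 X12.00 Y22.29
G1 X4.72 Y19.28
G1 X1.71 Y12.00
G1 X4.72 Y4.72
G1 X12.00 Y1.71
G1 X19.28 Y4.72
G1 X22.29 Y12.00
; layer 2
G0 Z7.43
G0 X20.57 Y12.00
G1 X18.06 Y18.06
G1 X12.00 Y20.57
G1 X5.94 Y18.06
G1 X3.43 Y12.00
G1 X5.94 Y5.94
G1 X12.00 Y3.43
G1 X18.06 Y5.94
G1 X20.57 Y12.00
; layer 3
G0 Z11.14
G0 X18.86 Y12.00
G1 X16.85 Y16.85
G1 X12.00 Y18.86
G1 X7.15 Y16.85
G1 X5.14 Y12.00
G1 X7.15 Y7.15
G1 X12.00 Y5.14
G1 X16.85 Y7.15
G1 X18.86 Y12.00
; layer 4
G0 Z14.86
G0 X17.14 Y12.00
G1 X15.64 Y15.64
G1 X12.00 Y17.14
G1 X8.36 Y15.64
G1 X6.86 Y12.00
G1 X8.36 Y8.36
G1 X12.00 Y6.86
G1 X15.64 Y8.36
G1 X17.14 Y12.00
; layer 5
G0 Z18.57
G0 X15.43 Y12.00
G1 X14.43 Y14.43
G1 X12.00 Y15.43
G1 X9.57 Y14.43
G1 X8.57 Y12.00
G1 X9.57 Y9.57
G1 X12.00 Y8.57
G1 X14.43 Y9.57
G1 X15.43 Y12.00
; layer 6
G0 Z22.29
G0 X13.71 Y12.00
G1 X13.21 Y13.21
G1 X12.00 Y13.71
G1 X10.79 Y13.21
G1 X10.29 Y12.00
G1 X10.79 Y10.79
G1 X12.00 Y10.29
G1 X13.21 Y10.79
G1 X13.71 Y12.00
M2 ; end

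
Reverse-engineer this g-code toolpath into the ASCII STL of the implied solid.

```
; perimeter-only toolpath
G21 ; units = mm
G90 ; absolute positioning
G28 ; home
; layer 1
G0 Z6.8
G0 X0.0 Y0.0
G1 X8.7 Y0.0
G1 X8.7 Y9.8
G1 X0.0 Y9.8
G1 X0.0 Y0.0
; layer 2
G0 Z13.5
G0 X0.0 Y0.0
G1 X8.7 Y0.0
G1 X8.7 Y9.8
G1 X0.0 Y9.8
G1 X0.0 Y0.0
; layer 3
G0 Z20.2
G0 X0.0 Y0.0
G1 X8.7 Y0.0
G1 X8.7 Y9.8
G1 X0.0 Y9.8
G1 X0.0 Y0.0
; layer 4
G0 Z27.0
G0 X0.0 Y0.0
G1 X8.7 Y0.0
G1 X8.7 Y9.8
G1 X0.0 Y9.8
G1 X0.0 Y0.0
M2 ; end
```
solid part
  facet normal 0.0000 0.0000 -1.0000
    outer loop
      vertex 8.7 9.8 0.0
      vertex 8.7 0.0 0.0
      vertex 0.0 0.0 0.0
    endloop
  endfacet
  facet normal 0.0000 0.0000 -1.0000
    outer loop
      vertex 0.0 9.8 0.0
      vertex 8.7 9.8 0.0
      vertex 0.0 0.0 0.0
    endloop
  endfacet
  facet normal 0.0000 0.0000 1.0000
    outer loop
      vertex 0.0 0.0 27.0
      vertex 8.7 0.0 27.0
      vertex 8.7 9.8 27.0
    endloop
  endfacet
  facet normal 0.0000 0.0000 1.0000
    outer loop
      vertex 0.0 0.0 27.0
      vertex 8.7 9.8 27.0
      vertex 0.0 9.8 27.0
    endloop
  endfacet
  facet normal 0.0000 -1.0000 0.0000
    outer loop
      vertex 0.0 0.0 0.0
      vertex 8.7 0.0 0.0
      vertex 8.7 0.0 27.0
    endloop
  endfacet
  facet normal 0.0000 -1.0000 0.0000
    outer loop
      vertex 0.0 0.0 0.0
      vertex 8.7 0.0 27.0
      vertex 0.0 0.0 27.0
    endloop
  endfacet
  facet normal 0.0000 1.0000 0.0000
    outer loop
      vertex 8.7 9.8 27.0
      vertex 8.7 9.8 0.0
      vertex 0.0 9.8 0.0
    endloop
  endfacet
  facet normal 0.0000 1.0000 0.0000
    outer loop
      vertex 0.0 9.8 27.0
      vertex 8.7 9.8 27.0
      vertex 0.0 9.8 0.0
    endloop
  endfacet
  facet normal -1.0000 0.0000 0.0000
    outer loop
      vertex 0.0 9.8 27.0
      vertex 0.0 9.8 0.0
      vertex 0.0 0.0 0.0
    endloop
  endfacet
  facet normal -1.0000 0.0000 0.0000
    outer loop
      vertex 0.0 0.0 27.0
      vertex 0.0 9.8 27.0
      vertex 0.0 0.0 0.0
    endloop
  endfacet
  facet normal 1.0000 0.0000 0.0000
    outer loop
      vertex 8.7 0.0 0.0
      vertex 8.7 9.8 0.0
      vertex 8.7 9.8 27.0
    endloop
  endfacet
  facet normal 1.0000 0.0000 0.0000
    outer loop
      vertex 8.7 0.0 0.0
      vertex 8.7 9.8 27.0
      vertex 8.7 0.0 27.0
    endloop
  endfacet
endsolid part

The G0 Z moves step by Δz≈6.8 mm. Every layer's G1 loop is the same polygon, so the solid is a straight extrusion of it from z=0 to z≈27. Closing with flat bottom and top caps and triangulating gives 12 facets — a rectangular box, roughly 8.7 × 9.8 mm footprint and 27 mm tall.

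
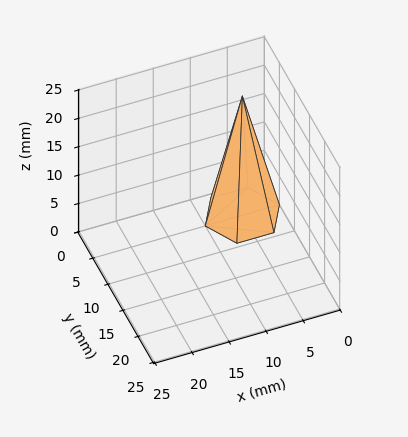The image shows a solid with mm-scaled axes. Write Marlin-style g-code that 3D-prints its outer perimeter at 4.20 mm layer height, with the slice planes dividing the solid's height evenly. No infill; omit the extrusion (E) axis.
Reading the render: the shape is a regular 6-sided pyramid, base circumscribed radius ≈ 5 mm, apex at z ≈ 21 mm (dimensions read to the nearest mm from the axis ticks). For the g-code, the solid's height is divided into equal slices at the stated Δz and each level perimeter traced with G1 moves after a G0 lift.

; perimeter-only toolpath
G21 ; units = mm
G90 ; absolute positioning
G28 ; home
; layer 1
G0 Z4.20
G0 X9.00 Y5.00
G1 X7.00 Y8.46
G1 X3.00 Y8.46
G1 X1.00 Y5.00
G1 X3.00 Y1.54
G1 X7.00 Y1.54
G1 X9.00 Y5.00
; layer 2
G0 Z8.40
G0 X8.00 Y5.00
G1 X6.50 Y7.60
G1 X3.50 Y7.60
G1 X2.00 Y5.00
G1 X3.50 Y2.40
G1 X6.50 Y2.40
G1 X8.00 Y5.00
; layer 3
G0 Z12.60
G0 X7.00 Y5.00
G1 X6.00 Y6.73
G1 X4.00 Y6.73
G1 X3.00 Y5.00
G1 X4.00 Y3.27
G1 X6.00 Y3.27
G1 X7.00 Y5.00
; layer 4
G0 Z16.80
G0 X6.00 Y5.00
G1 X5.50 Y5.87
G1 X4.50 Y5.87
G1 X4.00 Y5.00
G1 X4.50 Y4.13
G1 X5.50 Y4.13
G1 X6.00 Y5.00
M2 ; end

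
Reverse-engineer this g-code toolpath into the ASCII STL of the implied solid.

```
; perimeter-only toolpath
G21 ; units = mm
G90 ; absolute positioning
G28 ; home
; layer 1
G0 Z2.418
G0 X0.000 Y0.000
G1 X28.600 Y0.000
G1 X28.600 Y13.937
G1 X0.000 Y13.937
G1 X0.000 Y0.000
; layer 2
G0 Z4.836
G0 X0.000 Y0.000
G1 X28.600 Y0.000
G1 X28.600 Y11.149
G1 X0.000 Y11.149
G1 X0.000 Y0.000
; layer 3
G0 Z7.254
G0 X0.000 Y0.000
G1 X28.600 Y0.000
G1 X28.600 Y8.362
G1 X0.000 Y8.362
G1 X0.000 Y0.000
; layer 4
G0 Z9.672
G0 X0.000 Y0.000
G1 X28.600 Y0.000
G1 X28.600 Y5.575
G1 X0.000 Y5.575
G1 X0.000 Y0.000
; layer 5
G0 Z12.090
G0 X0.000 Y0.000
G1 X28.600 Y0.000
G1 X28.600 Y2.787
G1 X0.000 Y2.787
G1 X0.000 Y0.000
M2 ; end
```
solid part
  facet normal 0.0000 0.0000 -1.0000
    outer loop
      vertex 28.600 16.724 0.000
      vertex 28.600 0.000 0.000
      vertex 0.000 0.000 0.000
    endloop
  endfacet
  facet normal 0.0000 0.0000 -1.0000
    outer loop
      vertex 0.000 16.724 0.000
      vertex 28.600 16.724 0.000
      vertex 0.000 0.000 0.000
    endloop
  endfacet
  facet normal 0.0000 -1.0000 0.0000
    outer loop
      vertex 0.000 0.000 0.000
      vertex 28.600 0.000 0.000
      vertex 28.600 0.000 14.508
    endloop
  endfacet
  facet normal 0.0000 -1.0000 0.0000
    outer loop
      vertex 0.000 0.000 0.000
      vertex 28.600 0.000 14.508
      vertex 0.000 0.000 14.508
    endloop
  endfacet
  facet normal 0.0000 0.6553 0.7554
    outer loop
      vertex 0.000 0.000 14.508
      vertex 28.600 0.000 14.508
      vertex 28.600 16.724 0.000
    endloop
  endfacet
  facet normal 0.0000 0.6553 0.7554
    outer loop
      vertex 0.000 0.000 14.508
      vertex 28.600 16.724 0.000
      vertex 0.000 16.724 0.000
    endloop
  endfacet
  facet normal -1.0000 0.0000 0.0000
    outer loop
      vertex 0.000 0.000 14.508
      vertex 0.000 16.724 0.000
      vertex 0.000 0.000 0.000
    endloop
  endfacet
  facet normal 1.0000 0.0000 0.0000
    outer loop
      vertex 28.600 0.000 0.000
      vertex 28.600 16.724 0.000
      vertex 28.600 0.000 14.508
    endloop
  endfacet
endsolid part

The G0 Z moves step by Δz≈2.418 mm. The G1 loops shrink linearly with z, so the solid tapers from its base footprint up to z≈14.5. Closing with a flat bottom cap and the tapered top and triangulating gives 8 facets — a wedge (ramp): 28.6 × 16.7 mm base, rising to 14.5 mm along the y=0 edge and sloping linearly to z=0 at y=16.7.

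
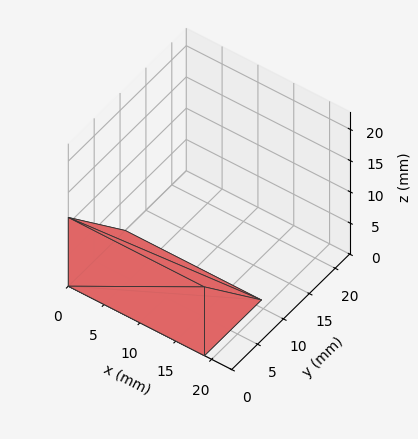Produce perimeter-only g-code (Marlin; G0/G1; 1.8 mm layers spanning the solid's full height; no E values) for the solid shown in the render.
Reading the render: the shape is a wedge (ramp): 19 × 11 mm base, rising to 11 mm along the y=0 edge and sloping linearly to z=0 at y=11 (dimensions read to the nearest mm from the axis ticks). For the g-code, the solid's height is divided into equal slices at the stated Δz and each level perimeter traced with G1 moves after a G0 lift.

; perimeter-only toolpath
G21 ; units = mm
G90 ; absolute positioning
G28 ; home
; layer 1
G0 Z1.8
G0 X0.0 Y0.0
G1 X19.0 Y0.0
G1 X19.0 Y9.2
G1 X0.0 Y9.2
G1 X0.0 Y0.0
; layer 2
G0 Z3.7
G0 X0.0 Y0.0
G1 X19.0 Y0.0
G1 X19.0 Y7.3
G1 X0.0 Y7.3
G1 X0.0 Y0.0
; layer 3
G0 Z5.5
G0 X0.0 Y0.0
G1 X19.0 Y0.0
G1 X19.0 Y5.5
G1 X0.0 Y5.5
G1 X0.0 Y0.0
; layer 4
G0 Z7.3
G0 X0.0 Y0.0
G1 X19.0 Y0.0
G1 X19.0 Y3.7
G1 X0.0 Y3.7
G1 X0.0 Y0.0
; layer 5
G0 Z9.2
G0 X0.0 Y0.0
G1 X19.0 Y0.0
G1 X19.0 Y1.8
G1 X0.0 Y1.8
G1 X0.0 Y0.0
M2 ; end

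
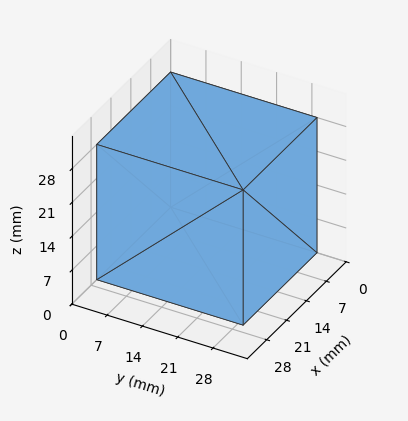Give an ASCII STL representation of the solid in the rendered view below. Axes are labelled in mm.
Reading the render: the shape is a rectangular box, roughly 26 × 29 mm footprint and 28 mm tall (dimensions read to the nearest mm from the axis ticks). For the STL, each face is triangulated and given an outward normal.

solid part
  facet normal 0.0000 0.0000 -1.0000
    outer loop
      vertex 26.00 29.00 0.00
      vertex 26.00 0.00 0.00
      vertex 0.00 0.00 0.00
    endloop
  endfacet
  facet normal 0.0000 0.0000 -1.0000
    outer loop
      vertex 0.00 29.00 0.00
      vertex 26.00 29.00 0.00
      vertex 0.00 0.00 0.00
    endloop
  endfacet
  facet normal 0.0000 0.0000 1.0000
    outer loop
      vertex 0.00 0.00 28.00
      vertex 26.00 0.00 28.00
      vertex 26.00 29.00 28.00
    endloop
  endfacet
  facet normal 0.0000 0.0000 1.0000
    outer loop
      vertex 0.00 0.00 28.00
      vertex 26.00 29.00 28.00
      vertex 0.00 29.00 28.00
    endloop
  endfacet
  facet normal 0.0000 -1.0000 0.0000
    outer loop
      vertex 0.00 0.00 0.00
      vertex 26.00 0.00 0.00
      vertex 26.00 0.00 28.00
    endloop
  endfacet
  facet normal 0.0000 -1.0000 0.0000
    outer loop
      vertex 0.00 0.00 0.00
      vertex 26.00 0.00 28.00
      vertex 0.00 0.00 28.00
    endloop
  endfacet
  facet normal 0.0000 1.0000 0.0000
    outer loop
      vertex 26.00 29.00 28.00
      vertex 26.00 29.00 0.00
      vertex 0.00 29.00 0.00
    endloop
  endfacet
  facet normal 0.0000 1.0000 0.0000
    outer loop
      vertex 0.00 29.00 28.00
      vertex 26.00 29.00 28.00
      vertex 0.00 29.00 0.00
    endloop
  endfacet
  facet normal -1.0000 0.0000 0.0000
    outer loop
      vertex 0.00 29.00 28.00
      vertex 0.00 29.00 0.00
      vertex 0.00 0.00 0.00
    endloop
  endfacet
  facet normal -1.0000 0.0000 0.0000
    outer loop
      vertex 0.00 0.00 28.00
      vertex 0.00 29.00 28.00
      vertex 0.00 0.00 0.00
    endloop
  endfacet
  facet normal 1.0000 0.0000 0.0000
    outer loop
      vertex 26.00 0.00 0.00
      vertex 26.00 29.00 0.00
      vertex 26.00 29.00 28.00
    endloop
  endfacet
  facet normal 1.0000 0.0000 0.0000
    outer loop
      vertex 26.00 0.00 0.00
      vertex 26.00 29.00 28.00
      vertex 26.00 0.00 28.00
    endloop
  endfacet
endsolid part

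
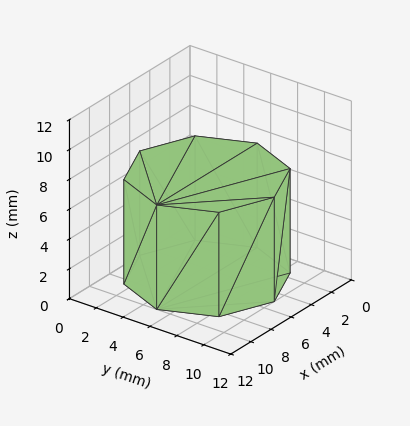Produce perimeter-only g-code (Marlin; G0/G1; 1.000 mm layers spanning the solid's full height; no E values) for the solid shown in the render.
Reading the render: the shape is a regular 8-sided prism (a cylinder approximated with 8 flat sides), circumscribed radius ≈ 5 mm, height ≈ 7 mm (dimensions read to the nearest mm from the axis ticks). For the g-code, the solid's height is divided into equal slices at the stated Δz and each level perimeter traced with G1 moves after a G0 lift.

; perimeter-only toolpath
G21 ; units = mm
G90 ; absolute positioning
G28 ; home
; layer 1
G0 Z1.000
G0 X10.000 Y5.000
G1 X8.536 Y8.536
G1 X5.000 Y10.000
G1 X1.464 Y8.536
G1 X0.000 Y5.000
G1 X1.464 Y1.464
G1 X5.000 Y0.000
G1 X8.536 Y1.464
G1 X10.000 Y5.000
; layer 2
G0 Z2.000
G0 X10.000 Y5.000
G1 X8.536 Y8.536
G1 X5.000 Y10.000
G1 X1.464 Y8.536
G1 X0.000 Y5.000
G1 X1.464 Y1.464
G1 X5.000 Y0.000
G1 X8.536 Y1.464
G1 X10.000 Y5.000
; layer 3
G0 Z3.000
G0 X10.000 Y5.000
G1 X8.536 Y8.536
G1 X5.000 Y10.000
G1 X1.464 Y8.536
G1 X0.000 Y5.000
G1 X1.464 Y1.464
G1 X5.000 Y0.000
G1 X8.536 Y1.464
G1 X10.000 Y5.000
; layer 4
G0 Z4.000
G0 X10.000 Y5.000
G1 X8.536 Y8.536
G1 X5.000 Y10.000
G1 X1.464 Y8.536
G1 X0.000 Y5.000
G1 X1.464 Y1.464
G1 X5.000 Y0.000
G1 X8.536 Y1.464
G1 X10.000 Y5.000
; layer 5
G0 Z5.000
G0 X10.000 Y5.000
G1 X8.536 Y8.536
G1 X5.000 Y10.000
G1 X1.464 Y8.536
G1 X0.000 Y5.000
G1 X1.464 Y1.464
G1 X5.000 Y0.000
G1 X8.536 Y1.464
G1 X10.000 Y5.000
; layer 6
G0 Z6.000
G0 X10.000 Y5.000
G1 X8.536 Y8.536
G1 X5.000 Y10.000
G1 X1.464 Y8.536
G1 X0.000 Y5.000
G1 X1.464 Y1.464
G1 X5.000 Y0.000
G1 X8.536 Y1.464
G1 X10.000 Y5.000
; layer 7
G0 Z7.000
G0 X10.000 Y5.000
G1 X8.536 Y8.536
G1 X5.000 Y10.000
G1 X1.464 Y8.536
G1 X0.000 Y5.000
G1 X1.464 Y1.464
G1 X5.000 Y0.000
G1 X8.536 Y1.464
G1 X10.000 Y5.000
M2 ; end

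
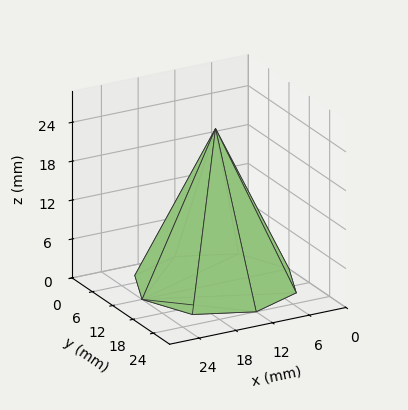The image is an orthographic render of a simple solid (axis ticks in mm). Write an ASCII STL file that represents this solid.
Reading the render: the shape is a regular 8-sided pyramid, base circumscribed radius ≈ 12 mm, apex at z ≈ 24 mm (dimensions read to the nearest mm from the axis ticks). For the STL, each face is triangulated and given an outward normal.

solid part
  facet normal 0.0000 0.0000 -1.0000
    outer loop
      vertex 12.00 24.00 0.00
      vertex 20.49 20.49 0.00
      vertex 24.00 12.00 0.00
    endloop
  endfacet
  facet normal 0.0000 0.0000 -1.0000
    outer loop
      vertex 3.51 20.49 0.00
      vertex 12.00 24.00 0.00
      vertex 24.00 12.00 0.00
    endloop
  endfacet
  facet normal 0.0000 0.0000 -1.0000
    outer loop
      vertex 0.00 12.00 0.00
      vertex 3.51 20.49 0.00
      vertex 24.00 12.00 0.00
    endloop
  endfacet
  facet normal 0.0000 0.0000 -1.0000
    outer loop
      vertex 3.51 3.51 0.00
      vertex 0.00 12.00 0.00
      vertex 24.00 12.00 0.00
    endloop
  endfacet
  facet normal 0.0000 0.0000 -1.0000
    outer loop
      vertex 12.00 0.00 0.00
      vertex 3.51 3.51 0.00
      vertex 24.00 12.00 0.00
    endloop
  endfacet
  facet normal 0.0000 0.0000 -1.0000
    outer loop
      vertex 20.49 3.51 0.00
      vertex 12.00 0.00 0.00
      vertex 24.00 12.00 0.00
    endloop
  endfacet
  facet normal 0.8389 0.3468 0.4195
    outer loop
      vertex 24.00 12.00 0.00
      vertex 20.49 20.49 0.00
      vertex 12.00 12.00 24.00
    endloop
  endfacet
  facet normal 0.3468 0.8389 0.4195
    outer loop
      vertex 20.49 20.49 0.00
      vertex 12.00 24.00 0.00
      vertex 12.00 12.00 24.00
    endloop
  endfacet
  facet normal -0.3468 0.8389 0.4195
    outer loop
      vertex 12.00 24.00 0.00
      vertex 3.51 20.49 0.00
      vertex 12.00 12.00 24.00
    endloop
  endfacet
  facet normal -0.8389 0.3468 0.4195
    outer loop
      vertex 3.51 20.49 0.00
      vertex 0.00 12.00 0.00
      vertex 12.00 12.00 24.00
    endloop
  endfacet
  facet normal -0.8389 -0.3468 0.4195
    outer loop
      vertex 0.00 12.00 0.00
      vertex 3.51 3.51 0.00
      vertex 12.00 12.00 24.00
    endloop
  endfacet
  facet normal -0.3468 -0.8389 0.4195
    outer loop
      vertex 3.51 3.51 0.00
      vertex 12.00 0.00 0.00
      vertex 12.00 12.00 24.00
    endloop
  endfacet
  facet normal 0.3468 -0.8389 0.4195
    outer loop
      vertex 12.00 0.00 0.00
      vertex 20.49 3.51 0.00
      vertex 12.00 12.00 24.00
    endloop
  endfacet
  facet normal 0.8389 -0.3468 0.4195
    outer loop
      vertex 20.49 3.51 0.00
      vertex 24.00 12.00 0.00
      vertex 12.00 12.00 24.00
    endloop
  endfacet
endsolid part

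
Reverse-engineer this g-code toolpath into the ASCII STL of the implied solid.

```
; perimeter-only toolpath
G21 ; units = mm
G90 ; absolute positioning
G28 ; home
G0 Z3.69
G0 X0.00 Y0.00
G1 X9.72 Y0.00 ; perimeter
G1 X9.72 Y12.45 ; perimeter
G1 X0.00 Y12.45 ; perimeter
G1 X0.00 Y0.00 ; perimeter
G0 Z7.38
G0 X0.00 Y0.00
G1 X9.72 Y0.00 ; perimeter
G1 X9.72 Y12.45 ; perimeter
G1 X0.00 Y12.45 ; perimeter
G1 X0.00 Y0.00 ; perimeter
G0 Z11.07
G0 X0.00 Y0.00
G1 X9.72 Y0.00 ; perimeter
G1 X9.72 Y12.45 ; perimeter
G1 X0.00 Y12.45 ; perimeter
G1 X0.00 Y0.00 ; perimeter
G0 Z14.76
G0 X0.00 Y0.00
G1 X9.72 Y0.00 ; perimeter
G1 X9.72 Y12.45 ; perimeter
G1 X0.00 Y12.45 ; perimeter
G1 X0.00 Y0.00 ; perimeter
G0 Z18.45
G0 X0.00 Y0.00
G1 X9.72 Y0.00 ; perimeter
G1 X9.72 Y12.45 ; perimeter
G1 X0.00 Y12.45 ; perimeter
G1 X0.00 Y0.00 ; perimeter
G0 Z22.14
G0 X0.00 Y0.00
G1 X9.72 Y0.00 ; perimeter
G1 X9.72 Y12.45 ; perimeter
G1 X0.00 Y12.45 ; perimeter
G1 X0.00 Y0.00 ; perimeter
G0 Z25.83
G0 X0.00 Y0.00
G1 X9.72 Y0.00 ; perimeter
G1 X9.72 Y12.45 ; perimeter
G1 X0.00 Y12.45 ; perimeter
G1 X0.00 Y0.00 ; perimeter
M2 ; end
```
solid part
  facet normal 0.0000 0.0000 -1.0000
    outer loop
      vertex 9.72 12.45 0.00
      vertex 9.72 0.00 0.00
      vertex 0.00 0.00 0.00
    endloop
  endfacet
  facet normal 0.0000 0.0000 -1.0000
    outer loop
      vertex 0.00 12.45 0.00
      vertex 9.72 12.45 0.00
      vertex 0.00 0.00 0.00
    endloop
  endfacet
  facet normal 0.0000 0.0000 1.0000
    outer loop
      vertex 0.00 0.00 25.83
      vertex 9.72 0.00 25.83
      vertex 9.72 12.45 25.83
    endloop
  endfacet
  facet normal 0.0000 0.0000 1.0000
    outer loop
      vertex 0.00 0.00 25.83
      vertex 9.72 12.45 25.83
      vertex 0.00 12.45 25.83
    endloop
  endfacet
  facet normal 0.0000 -1.0000 0.0000
    outer loop
      vertex 0.00 0.00 0.00
      vertex 9.72 0.00 0.00
      vertex 9.72 0.00 25.83
    endloop
  endfacet
  facet normal 0.0000 -1.0000 0.0000
    outer loop
      vertex 0.00 0.00 0.00
      vertex 9.72 0.00 25.83
      vertex 0.00 0.00 25.83
    endloop
  endfacet
  facet normal 0.0000 1.0000 0.0000
    outer loop
      vertex 9.72 12.45 25.83
      vertex 9.72 12.45 0.00
      vertex 0.00 12.45 0.00
    endloop
  endfacet
  facet normal 0.0000 1.0000 0.0000
    outer loop
      vertex 0.00 12.45 25.83
      vertex 9.72 12.45 25.83
      vertex 0.00 12.45 0.00
    endloop
  endfacet
  facet normal -1.0000 0.0000 0.0000
    outer loop
      vertex 0.00 12.45 25.83
      vertex 0.00 12.45 0.00
      vertex 0.00 0.00 0.00
    endloop
  endfacet
  facet normal -1.0000 0.0000 0.0000
    outer loop
      vertex 0.00 0.00 25.83
      vertex 0.00 12.45 25.83
      vertex 0.00 0.00 0.00
    endloop
  endfacet
  facet normal 1.0000 0.0000 0.0000
    outer loop
      vertex 9.72 0.00 0.00
      vertex 9.72 12.45 0.00
      vertex 9.72 12.45 25.83
    endloop
  endfacet
  facet normal 1.0000 0.0000 0.0000
    outer loop
      vertex 9.72 0.00 0.00
      vertex 9.72 12.45 25.83
      vertex 9.72 0.00 25.83
    endloop
  endfacet
endsolid part

The G0 Z moves step by Δz≈3.69 mm. Every layer's G1 loop is the same polygon, so the solid is a straight extrusion of it from z=0 to z≈25.8. Closing with flat bottom and top caps and triangulating gives 12 facets — a rectangular box, roughly 9.72 × 12.4 mm footprint and 25.8 mm tall.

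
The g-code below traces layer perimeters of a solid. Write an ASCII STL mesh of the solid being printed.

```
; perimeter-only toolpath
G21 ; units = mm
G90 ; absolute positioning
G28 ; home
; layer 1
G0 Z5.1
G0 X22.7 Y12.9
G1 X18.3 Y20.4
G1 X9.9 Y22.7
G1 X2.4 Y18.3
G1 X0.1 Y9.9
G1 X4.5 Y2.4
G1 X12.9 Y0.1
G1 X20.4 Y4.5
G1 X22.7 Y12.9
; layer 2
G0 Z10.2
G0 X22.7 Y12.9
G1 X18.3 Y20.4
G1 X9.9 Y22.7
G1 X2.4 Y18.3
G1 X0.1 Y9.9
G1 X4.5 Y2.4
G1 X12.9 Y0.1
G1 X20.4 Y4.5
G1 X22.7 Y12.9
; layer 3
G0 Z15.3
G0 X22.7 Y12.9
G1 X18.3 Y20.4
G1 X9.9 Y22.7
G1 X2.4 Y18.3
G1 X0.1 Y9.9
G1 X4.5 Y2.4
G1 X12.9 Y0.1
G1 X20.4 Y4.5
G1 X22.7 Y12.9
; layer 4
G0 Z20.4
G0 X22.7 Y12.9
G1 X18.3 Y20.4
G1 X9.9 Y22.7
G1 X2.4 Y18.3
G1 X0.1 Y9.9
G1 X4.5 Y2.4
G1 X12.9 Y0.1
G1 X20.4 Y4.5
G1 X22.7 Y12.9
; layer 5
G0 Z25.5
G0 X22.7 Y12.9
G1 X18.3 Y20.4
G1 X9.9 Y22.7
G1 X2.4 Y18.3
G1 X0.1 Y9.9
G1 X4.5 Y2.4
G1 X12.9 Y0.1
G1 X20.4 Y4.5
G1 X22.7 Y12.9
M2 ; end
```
solid part
  facet normal 0.0000 0.0000 -1.0000
    outer loop
      vertex 9.9 22.7 0.0
      vertex 18.3 20.4 0.0
      vertex 22.7 12.9 0.0
    endloop
  endfacet
  facet normal 0.0000 0.0000 -1.0000
    outer loop
      vertex 2.4 18.3 0.0
      vertex 9.9 22.7 0.0
      vertex 22.7 12.9 0.0
    endloop
  endfacet
  facet normal 0.0000 0.0000 -1.0000
    outer loop
      vertex 0.1 9.9 0.0
      vertex 2.4 18.3 0.0
      vertex 22.7 12.9 0.0
    endloop
  endfacet
  facet normal 0.0000 0.0000 -1.0000
    outer loop
      vertex 4.5 2.4 0.0
      vertex 0.1 9.9 0.0
      vertex 22.7 12.9 0.0
    endloop
  endfacet
  facet normal 0.0000 0.0000 -1.0000
    outer loop
      vertex 12.9 0.1 0.0
      vertex 4.5 2.4 0.0
      vertex 22.7 12.9 0.0
    endloop
  endfacet
  facet normal 0.0000 0.0000 -1.0000
    outer loop
      vertex 20.4 4.5 0.0
      vertex 12.9 0.1 0.0
      vertex 22.7 12.9 0.0
    endloop
  endfacet
  facet normal 0.0000 0.0000 1.0000
    outer loop
      vertex 22.7 12.9 25.5
      vertex 18.3 20.4 25.5
      vertex 9.9 22.7 25.5
    endloop
  endfacet
  facet normal 0.0000 0.0000 1.0000
    outer loop
      vertex 22.7 12.9 25.5
      vertex 9.9 22.7 25.5
      vertex 2.4 18.3 25.5
    endloop
  endfacet
  facet normal 0.0000 0.0000 1.0000
    outer loop
      vertex 22.7 12.9 25.5
      vertex 2.4 18.3 25.5
      vertex 0.1 9.9 25.5
    endloop
  endfacet
  facet normal 0.0000 0.0000 1.0000
    outer loop
      vertex 22.7 12.9 25.5
      vertex 0.1 9.9 25.5
      vertex 4.5 2.4 25.5
    endloop
  endfacet
  facet normal 0.0000 0.0000 1.0000
    outer loop
      vertex 22.7 12.9 25.5
      vertex 4.5 2.4 25.5
      vertex 12.9 0.1 25.5
    endloop
  endfacet
  facet normal 0.0000 0.0000 1.0000
    outer loop
      vertex 22.7 12.9 25.5
      vertex 12.9 0.1 25.5
      vertex 20.4 4.5 25.5
    endloop
  endfacet
  facet normal 0.8625 0.5060 0.0000
    outer loop
      vertex 22.7 12.9 0.0
      vertex 18.3 20.4 0.0
      vertex 18.3 20.4 25.5
    endloop
  endfacet
  facet normal 0.8625 0.5060 0.0000
    outer loop
      vertex 22.7 12.9 0.0
      vertex 18.3 20.4 25.5
      vertex 22.7 12.9 25.5
    endloop
  endfacet
  facet normal 0.2641 0.9645 0.0000
    outer loop
      vertex 18.3 20.4 0.0
      vertex 9.9 22.7 0.0
      vertex 9.9 22.7 25.5
    endloop
  endfacet
  facet normal 0.2641 0.9645 0.0000
    outer loop
      vertex 18.3 20.4 0.0
      vertex 9.9 22.7 25.5
      vertex 18.3 20.4 25.5
    endloop
  endfacet
  facet normal -0.5060 0.8625 0.0000
    outer loop
      vertex 9.9 22.7 0.0
      vertex 2.4 18.3 0.0
      vertex 2.4 18.3 25.5
    endloop
  endfacet
  facet normal -0.5060 0.8625 0.0000
    outer loop
      vertex 9.9 22.7 0.0
      vertex 2.4 18.3 25.5
      vertex 9.9 22.7 25.5
    endloop
  endfacet
  facet normal -0.9645 0.2641 0.0000
    outer loop
      vertex 2.4 18.3 0.0
      vertex 0.1 9.9 0.0
      vertex 0.1 9.9 25.5
    endloop
  endfacet
  facet normal -0.9645 0.2641 0.0000
    outer loop
      vertex 2.4 18.3 0.0
      vertex 0.1 9.9 25.5
      vertex 2.4 18.3 25.5
    endloop
  endfacet
  facet normal -0.8625 -0.5060 0.0000
    outer loop
      vertex 0.1 9.9 0.0
      vertex 4.5 2.4 0.0
      vertex 4.5 2.4 25.5
    endloop
  endfacet
  facet normal -0.8625 -0.5060 0.0000
    outer loop
      vertex 0.1 9.9 0.0
      vertex 4.5 2.4 25.5
      vertex 0.1 9.9 25.5
    endloop
  endfacet
  facet normal -0.2641 -0.9645 0.0000
    outer loop
      vertex 4.5 2.4 0.0
      vertex 12.9 0.1 0.0
      vertex 12.9 0.1 25.5
    endloop
  endfacet
  facet normal -0.2641 -0.9645 0.0000
    outer loop
      vertex 4.5 2.4 0.0
      vertex 12.9 0.1 25.5
      vertex 4.5 2.4 25.5
    endloop
  endfacet
  facet normal 0.5060 -0.8625 0.0000
    outer loop
      vertex 12.9 0.1 0.0
      vertex 20.4 4.5 0.0
      vertex 20.4 4.5 25.5
    endloop
  endfacet
  facet normal 0.5060 -0.8625 0.0000
    outer loop
      vertex 12.9 0.1 0.0
      vertex 20.4 4.5 25.5
      vertex 12.9 0.1 25.5
    endloop
  endfacet
  facet normal 0.9645 -0.2641 0.0000
    outer loop
      vertex 20.4 4.5 0.0
      vertex 22.7 12.9 0.0
      vertex 22.7 12.9 25.5
    endloop
  endfacet
  facet normal 0.9645 -0.2641 0.0000
    outer loop
      vertex 20.4 4.5 0.0
      vertex 22.7 12.9 25.5
      vertex 20.4 4.5 25.5
    endloop
  endfacet
endsolid part

The G0 Z moves step by Δz≈5.1 mm. Every layer's G1 loop is the same polygon, so the solid is a straight extrusion of it from z=0 to z≈25.5. Closing with flat bottom and top caps and triangulating gives 28 facets — a regular 8-sided prism (a cylinder approximated with 8 flat sides), circumscribed radius ≈ 11.4 mm, height ≈ 25.5 mm.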